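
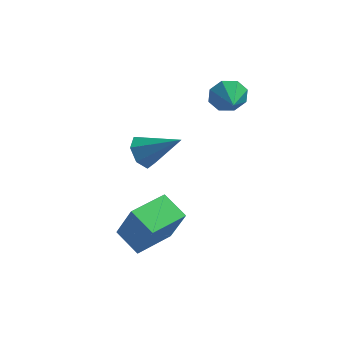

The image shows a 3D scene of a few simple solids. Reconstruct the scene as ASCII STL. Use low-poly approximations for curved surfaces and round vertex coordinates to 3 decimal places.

solid 
facet normal -0.347 0.894 -0.282
outer loop
vertex 0.604 4.072 2.67
vertex 0.276 3.71 1.926
vertex -0.035 3.849 2.748
endloop
endfacet
facet normal 0.201 -0.243 0.949
outer loop
vertex 0.604 4.072 2.67
vertex -0.035 3.849 2.748
vertex 0.704 2.61 2.274
endloop
endfacet
facet normal -0.348 0.894 -0.283
outer loop
vertex -0.035 3.849 2.748
vertex 0.276 3.71 1.926
vertex -0.491 3.544 2.345
endloop
endfacet
facet normal -0.352 -0.510 0.785
outer loop
vertex -0.035 3.849 2.748
vertex -0.491 3.544 2.345
vertex 0.704 2.61 2.274
endloop
endfacet
facet normal -0.348 0.894 -0.283
outer loop
vertex -0.491 3.544 2.345
vertex 0.276 3.71 1.926
vertex -0.498 3.336 1.696
endloop
endfacet
facet normal -0.586 -0.770 0.253
outer loop
vertex -0.491 3.544 2.345
vertex -0.498 3.336 1.696
vertex 0.704 2.61 2.274
endloop
endfacet
facet normal -0.348 0.894 -0.282
outer loop
vertex -0.498 3.336 1.696
vertex 0.276 3.71 1.926
vertex -0.051 3.348 1.182
endloop
endfacet
facet normal -0.363 -0.869 -0.336
outer loop
vertex -0.498 3.336 1.696
vertex -0.051 3.348 1.182
vertex 0.704 2.61 2.274
endloop
endfacet
facet normal -0.347 0.894 -0.283
outer loop
vertex -0.051 3.348 1.182
vertex 0.276 3.71 1.926
vertex 0.588 3.571 1.104
endloop
endfacet
facet normal 0.184 -0.750 -0.635
outer loop
vertex -0.051 3.348 1.182
vertex 0.588 3.571 1.104
vertex 0.704 2.61 2.274
endloop
endfacet
facet normal -0.347 0.894 -0.283
outer loop
vertex 0.588 3.571 1.104
vertex 0.276 3.71 1.926
vertex 1.044 3.876 1.508
endloop
endfacet
facet normal 0.739 -0.483 -0.470
outer loop
vertex 0.588 3.571 1.104
vertex 1.044 3.876 1.508
vertex 0.704 2.61 2.274
endloop
endfacet
facet normal -0.347 0.894 -0.283
outer loop
vertex 1.044 3.876 1.508
vertex 0.276 3.71 1.926
vertex 1.051 4.084 2.156
endloop
endfacet
facet normal 0.973 -0.224 0.061
outer loop
vertex 1.044 3.876 1.508
vertex 1.051 4.084 2.156
vertex 0.704 2.61 2.274
endloop
endfacet
facet normal -0.348 0.894 -0.282
outer loop
vertex 1.051 4.084 2.156
vertex 0.276 3.71 1.926
vertex 0.604 4.072 2.67
endloop
endfacet
facet normal 0.750 -0.125 0.649
outer loop
vertex 1.051 4.084 2.156
vertex 0.604 4.072 2.67
vertex 0.704 2.61 2.274
endloop
endfacet
facet normal -0.541 -0.836 0.089
outer loop
vertex -1.55 -2.955 -1.663
vertex -2.615 -2.21 -1.143
vertex -2.255 -2.692 -3.484
endloop
endfacet
facet normal 0.761 -0.532 -0.371
outer loop
vertex -1.205 -1.07 -3.657
vertex -1.55 -2.955 -1.663
vertex -2.255 -2.692 -3.484
endloop
endfacet
facet normal -0.541 -0.836 0.089
outer loop
vertex -2.255 -2.692 -3.484
vertex -2.615 -2.21 -1.143
vertex -3.32 -1.947 -2.964
endloop
endfacet
facet normal -0.358 0.133 -0.924
outer loop
vertex -3.32 -1.947 -2.964
vertex -1.205 -1.07 -3.657
vertex -2.255 -2.692 -3.484
endloop
endfacet
facet normal 0.358 -0.133 0.924
outer loop
vertex -1.55 -2.955 -1.663
vertex -1.565 -0.588 -1.316
vertex -2.615 -2.21 -1.143
endloop
endfacet
facet normal 0.761 -0.532 -0.371
outer loop
vertex -0.5 -1.333 -1.836
vertex -1.55 -2.955 -1.663
vertex -1.205 -1.07 -3.657
endloop
endfacet
facet normal 0.358 -0.133 0.924
outer loop
vertex -0.5 -1.333 -1.836
vertex -1.565 -0.588 -1.316
vertex -1.55 -2.955 -1.663
endloop
endfacet
facet normal -0.761 0.532 0.371
outer loop
vertex -2.615 -2.21 -1.143
vertex -1.565 -0.588 -1.316
vertex -3.32 -1.947 -2.964
endloop
endfacet
facet normal -0.358 0.133 -0.924
outer loop
vertex -2.27 -0.325 -3.137
vertex -1.205 -1.07 -3.657
vertex -3.32 -1.947 -2.964
endloop
endfacet
facet normal -0.761 0.532 0.371
outer loop
vertex -3.32 -1.947 -2.964
vertex -1.565 -0.588 -1.316
vertex -2.27 -0.325 -3.137
endloop
endfacet
facet normal 0.541 0.836 -0.089
outer loop
vertex -2.27 -0.325 -3.137
vertex -0.5 -1.333 -1.836
vertex -1.205 -1.07 -3.657
endloop
endfacet
facet normal 0.541 0.836 -0.089
outer loop
vertex -1.565 -0.588 -1.316
vertex -0.5 -1.333 -1.836
vertex -2.27 -0.325 -3.137
endloop
endfacet
facet normal -0.811 0.034 -0.585
outer loop
vertex -2.694 2.669 -2.345
vertex -3.215 2.595 -1.627
vertex -2.905 3.334 -2.014
endloop
endfacet
facet normal 0.772 0.462 -0.436
outer loop
vertex -2.694 2.669 -2.345
vertex -2.905 3.334 -2.014
vertex -1.505 2.525 -0.393
endloop
endfacet
facet normal -0.810 0.033 -0.585
outer loop
vertex -2.905 3.334 -2.014
vertex -3.215 2.595 -1.627
vertex -3.35 3.442 -1.392
endloop
endfacet
facet normal 0.389 0.913 0.120
outer loop
vertex -2.905 3.334 -2.014
vertex -3.35 3.442 -1.392
vertex -1.505 2.525 -0.393
endloop
endfacet
facet normal -0.810 0.033 -0.585
outer loop
vertex -3.35 3.442 -1.392
vertex -3.215 2.595 -1.627
vertex -3.693 2.913 -0.947
endloop
endfacet
facet normal -0.069 0.668 0.741
outer loop
vertex -3.35 3.442 -1.392
vertex -3.693 2.913 -0.947
vertex -1.505 2.525 -0.393
endloop
endfacet
facet normal -0.810 0.033 -0.585
outer loop
vertex -3.693 2.913 -0.947
vertex -3.215 2.595 -1.627
vertex -3.676 2.143 -1.014
endloop
endfacet
facet normal -0.259 -0.089 0.962
outer loop
vertex -3.693 2.913 -0.947
vertex -3.676 2.143 -1.014
vertex -1.505 2.525 -0.393
endloop
endfacet
facet normal -0.810 0.033 -0.585
outer loop
vertex -3.676 2.143 -1.014
vertex -3.215 2.595 -1.627
vertex -3.312 1.714 -1.543
endloop
endfacet
facet normal -0.037 -0.788 0.614
outer loop
vertex -3.676 2.143 -1.014
vertex -3.312 1.714 -1.543
vertex -1.505 2.525 -0.393
endloop
endfacet
facet normal -0.810 0.033 -0.585
outer loop
vertex -3.312 1.714 -1.543
vertex -3.215 2.595 -1.627
vertex -2.875 1.948 -2.135
endloop
endfacet
facet normal 0.430 -0.902 -0.039
outer loop
vertex -3.312 1.714 -1.543
vertex -2.875 1.948 -2.135
vertex -1.505 2.525 -0.393
endloop
endfacet
facet normal -0.811 0.033 -0.585
outer loop
vertex -2.875 1.948 -2.135
vertex -3.215 2.595 -1.627
vertex -2.694 2.669 -2.345
endloop
endfacet
facet normal 0.790 -0.346 -0.507
outer loop
vertex -2.875 1.948 -2.135
vertex -2.694 2.669 -2.345
vertex -1.505 2.525 -0.393
endloop
endfacet

endsolid


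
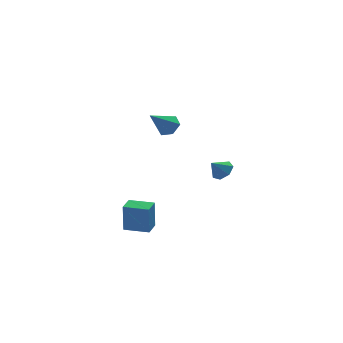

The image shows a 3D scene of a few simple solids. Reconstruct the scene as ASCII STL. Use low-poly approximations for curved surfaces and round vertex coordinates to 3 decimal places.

solid 
facet normal 0.681 0.122 -0.722
outer loop
vertex 4.515 2.459 -0.005
vertex 3.975 2.849 -0.448
vertex 4.489 3.146 0.087
endloop
endfacet
facet normal 0.251 -0.119 0.961
outer loop
vertex 4.515 2.459 -0.005
vertex 4.489 3.146 0.087
vertex 3.205 2.711 0.368
endloop
endfacet
facet normal 0.681 0.122 -0.722
outer loop
vertex 4.489 3.146 0.087
vertex 3.975 2.849 -0.448
vertex 4.077 3.61 -0.223
endloop
endfacet
facet normal -0.005 0.553 0.833
outer loop
vertex 4.489 3.146 0.087
vertex 4.077 3.61 -0.223
vertex 3.205 2.711 0.368
endloop
endfacet
facet normal 0.680 0.122 -0.722
outer loop
vertex 4.077 3.61 -0.223
vertex 3.975 2.849 -0.448
vertex 3.587 3.501 -0.703
endloop
endfacet
facet normal -0.533 0.761 0.371
outer loop
vertex 4.077 3.61 -0.223
vertex 3.587 3.501 -0.703
vertex 3.205 2.711 0.368
endloop
endfacet
facet normal 0.681 0.123 -0.722
outer loop
vertex 3.587 3.501 -0.703
vertex 3.975 2.849 -0.448
vertex 3.39 2.9 -0.991
endloop
endfacet
facet normal -0.935 0.345 -0.079
outer loop
vertex 3.587 3.501 -0.703
vertex 3.39 2.9 -0.991
vertex 3.205 2.711 0.368
endloop
endfacet
facet normal 0.681 0.122 -0.722
outer loop
vertex 3.39 2.9 -0.991
vertex 3.975 2.849 -0.448
vertex 3.633 2.262 -0.87
endloop
endfacet
facet normal -0.908 -0.379 -0.176
outer loop
vertex 3.39 2.9 -0.991
vertex 3.633 2.262 -0.87
vertex 3.205 2.711 0.368
endloop
endfacet
facet normal 0.682 0.122 -0.722
outer loop
vertex 3.633 2.262 -0.87
vertex 3.975 2.849 -0.448
vertex 4.133 2.065 -0.431
endloop
endfacet
facet normal -0.474 -0.867 0.151
outer loop
vertex 3.633 2.262 -0.87
vertex 4.133 2.065 -0.431
vertex 3.205 2.711 0.368
endloop
endfacet
facet normal 0.681 0.121 -0.723
outer loop
vertex 4.133 2.065 -0.431
vertex 3.975 2.849 -0.448
vertex 4.515 2.459 -0.005
endloop
endfacet
facet normal 0.043 -0.752 0.658
outer loop
vertex 4.133 2.065 -0.431
vertex 4.515 2.459 -0.005
vertex 3.205 2.711 0.368
endloop
endfacet
facet normal 0.674 0.322 -0.665
outer loop
vertex 1.587 3.667 3.383
vertex 1.04 4.222 3.098
vertex 1.554 4.425 3.717
endloop
endfacet
facet normal 0.466 -0.340 0.817
outer loop
vertex 1.587 3.667 3.383
vertex 1.554 4.425 3.717
vertex -0.3 3.578 4.422
endloop
endfacet
facet normal 0.673 0.324 -0.665
outer loop
vertex 1.554 4.425 3.717
vertex 1.04 4.222 3.098
vertex 1.006 4.98 3.433
endloop
endfacet
facet normal 0.086 0.520 0.850
outer loop
vertex 1.554 4.425 3.717
vertex 1.006 4.98 3.433
vertex -0.3 3.578 4.422
endloop
endfacet
facet normal 0.673 0.324 -0.665
outer loop
vertex 1.006 4.98 3.433
vertex 1.04 4.222 3.098
vertex 0.492 4.777 2.814
endloop
endfacet
facet normal -0.609 0.750 0.259
outer loop
vertex 1.006 4.98 3.433
vertex 0.492 4.777 2.814
vertex -0.3 3.578 4.422
endloop
endfacet
facet normal 0.673 0.324 -0.665
outer loop
vertex 0.492 4.777 2.814
vertex 1.04 4.222 3.098
vertex 0.526 4.018 2.479
endloop
endfacet
facet normal -0.923 0.120 -0.365
outer loop
vertex 0.492 4.777 2.814
vertex 0.526 4.018 2.479
vertex -0.3 3.578 4.422
endloop
endfacet
facet normal 0.673 0.323 -0.665
outer loop
vertex 0.526 4.018 2.479
vertex 1.04 4.222 3.098
vertex 1.074 3.463 2.764
endloop
endfacet
facet normal -0.542 -0.740 -0.398
outer loop
vertex 0.526 4.018 2.479
vertex 1.074 3.463 2.764
vertex -0.3 3.578 4.422
endloop
endfacet
facet normal 0.674 0.323 -0.665
outer loop
vertex 1.074 3.463 2.764
vertex 1.04 4.222 3.098
vertex 1.587 3.667 3.383
endloop
endfacet
facet normal 0.152 -0.969 0.193
outer loop
vertex 1.074 3.463 2.764
vertex 1.587 3.667 3.383
vertex -0.3 3.578 4.422
endloop
endfacet
facet normal -0.554 -0.832 0.008
outer loop
vertex -2.741 -4.591 1.18
vertex -3.981 -3.765 1.158
vertex -2.727 -4.617 -0.589
endloop
endfacet
facet normal 0.832 -0.555 0.015
outer loop
vertex -2.139 -3.735 -0.598
vertex -2.741 -4.591 1.18
vertex -2.727 -4.617 -0.589
endloop
endfacet
facet normal -0.554 -0.832 0.008
outer loop
vertex -2.727 -4.617 -0.589
vertex -3.981 -3.765 1.158
vertex -3.967 -3.791 -0.612
endloop
endfacet
facet normal 0.008 -0.016 -1.000
outer loop
vertex -3.967 -3.791 -0.612
vertex -2.139 -3.735 -0.598
vertex -2.727 -4.617 -0.589
endloop
endfacet
facet normal -0.008 0.015 1.000
outer loop
vertex -2.741 -4.591 1.18
vertex -3.393 -2.883 1.149
vertex -3.981 -3.765 1.158
endloop
endfacet
facet normal 0.832 -0.555 0.015
outer loop
vertex -2.153 -3.709 1.172
vertex -2.741 -4.591 1.18
vertex -2.139 -3.735 -0.598
endloop
endfacet
facet normal -0.009 0.015 1.000
outer loop
vertex -2.153 -3.709 1.172
vertex -3.393 -2.883 1.149
vertex -2.741 -4.591 1.18
endloop
endfacet
facet normal -0.832 0.555 -0.015
outer loop
vertex -3.981 -3.765 1.158
vertex -3.393 -2.883 1.149
vertex -3.967 -3.791 -0.612
endloop
endfacet
facet normal 0.008 -0.014 -1.000
outer loop
vertex -3.379 -2.909 -0.62
vertex -2.139 -3.735 -0.598
vertex -3.967 -3.791 -0.612
endloop
endfacet
facet normal -0.832 0.555 -0.015
outer loop
vertex -3.967 -3.791 -0.612
vertex -3.393 -2.883 1.149
vertex -3.379 -2.909 -0.62
endloop
endfacet
facet normal 0.554 0.832 -0.008
outer loop
vertex -3.379 -2.909 -0.62
vertex -2.153 -3.709 1.172
vertex -2.139 -3.735 -0.598
endloop
endfacet
facet normal 0.554 0.832 -0.008
outer loop
vertex -3.393 -2.883 1.149
vertex -2.153 -3.709 1.172
vertex -3.379 -2.909 -0.62
endloop
endfacet

endsolid


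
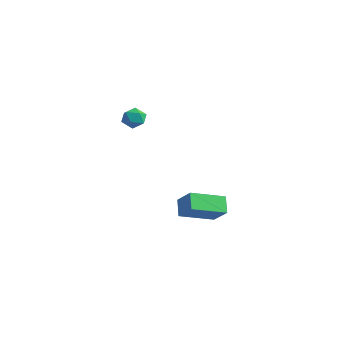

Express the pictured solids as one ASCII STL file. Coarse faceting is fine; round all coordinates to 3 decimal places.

solid 
facet normal -0.961 0.215 -0.174
outer loop
vertex -4.392 -2.767 3.029
vertex -4.544 -2.909 3.691
vertex -4.366 -2.264 3.507
endloop
endfacet
facet normal -0.533 0.597 -0.599
outer loop
vertex -4.392 -2.767 3.029
vertex -4.366 -2.264 3.507
vertex -3.871 -2.309 3.022
endloop
endfacet
facet normal -0.138 0.142 -0.980
outer loop
vertex -4.392 -2.767 3.029
vertex -3.871 -2.309 3.022
vertex -3.744 -2.981 2.907
endloop
endfacet
facet normal -0.321 -0.521 -0.791
outer loop
vertex -4.392 -2.767 3.029
vertex -3.744 -2.981 2.907
vertex -4.159 -3.352 3.32
endloop
endfacet
facet normal -0.829 -0.476 -0.293
outer loop
vertex -4.392 -2.767 3.029
vertex -4.159 -3.352 3.32
vertex -4.544 -2.909 3.691
endloop
endfacet
facet normal -0.093 0.978 -0.186
outer loop
vertex -3.871 -2.309 3.022
vertex -4.366 -2.264 3.507
vertex -3.701 -2.168 3.68
endloop
endfacet
facet normal -0.785 0.360 0.504
outer loop
vertex -4.366 -2.264 3.507
vertex -4.544 -2.909 3.691
vertex -4.116 -2.539 4.093
endloop
endfacet
facet normal -0.573 -0.758 0.311
outer loop
vertex -4.544 -2.909 3.691
vertex -4.159 -3.352 3.32
vertex -3.989 -3.211 3.978
endloop
endfacet
facet normal 0.249 -0.831 -0.497
outer loop
vertex -4.159 -3.352 3.32
vertex -3.744 -2.981 2.907
vertex -3.494 -3.256 3.493
endloop
endfacet
facet normal 0.546 0.241 -0.803
outer loop
vertex -3.744 -2.981 2.907
vertex -3.871 -2.309 3.022
vertex -3.316 -2.611 3.309
endloop
endfacet
facet normal 0.321 0.521 0.791
outer loop
vertex -3.468 -2.753 3.971
vertex -3.701 -2.168 3.68
vertex -4.116 -2.539 4.093
endloop
endfacet
facet normal 0.138 -0.142 0.980
outer loop
vertex -3.468 -2.753 3.971
vertex -4.116 -2.539 4.093
vertex -3.989 -3.211 3.978
endloop
endfacet
facet normal 0.533 -0.597 0.599
outer loop
vertex -3.468 -2.753 3.971
vertex -3.989 -3.211 3.978
vertex -3.494 -3.256 3.493
endloop
endfacet
facet normal 0.961 -0.215 0.174
outer loop
vertex -3.468 -2.753 3.971
vertex -3.494 -3.256 3.493
vertex -3.316 -2.611 3.309
endloop
endfacet
facet normal 0.829 0.476 0.293
outer loop
vertex -3.468 -2.753 3.971
vertex -3.316 -2.611 3.309
vertex -3.701 -2.168 3.68
endloop
endfacet
facet normal -0.249 0.831 0.497
outer loop
vertex -4.116 -2.539 4.093
vertex -3.701 -2.168 3.68
vertex -4.366 -2.264 3.507
endloop
endfacet
facet normal -0.546 -0.241 0.803
outer loop
vertex -3.989 -3.211 3.978
vertex -4.116 -2.539 4.093
vertex -4.544 -2.909 3.691
endloop
endfacet
facet normal 0.093 -0.978 0.186
outer loop
vertex -3.494 -3.256 3.493
vertex -3.989 -3.211 3.978
vertex -4.159 -3.352 3.32
endloop
endfacet
facet normal 0.785 -0.360 -0.504
outer loop
vertex -3.316 -2.611 3.309
vertex -3.494 -3.256 3.493
vertex -3.744 -2.981 2.907
endloop
endfacet
facet normal 0.573 0.758 -0.311
outer loop
vertex -3.701 -2.168 3.68
vertex -3.316 -2.611 3.309
vertex -3.871 -2.309 3.022
endloop
endfacet
facet normal -0.594 0.384 0.706
outer loop
vertex -2.831 -0.122 -1.964
vertex -2.332 1.752 -2.564
vertex -3.888 -0.125 -2.852
endloop
endfacet
facet normal -0.246 -0.923 0.296
outer loop
vertex -3.228 -0.552 -3.636
vertex -2.831 -0.122 -1.964
vertex -3.888 -0.125 -2.852
endloop
endfacet
facet normal -0.594 0.384 0.706
outer loop
vertex -3.888 -0.125 -2.852
vertex -2.332 1.752 -2.564
vertex -3.389 1.749 -3.452
endloop
endfacet
facet normal -0.766 -0.002 -0.643
outer loop
vertex -3.389 1.749 -3.452
vertex -3.228 -0.552 -3.636
vertex -3.888 -0.125 -2.852
endloop
endfacet
facet normal 0.766 0.002 0.643
outer loop
vertex -2.831 -0.122 -1.964
vertex -1.672 1.325 -3.348
vertex -2.332 1.752 -2.564
endloop
endfacet
facet normal -0.246 -0.923 0.296
outer loop
vertex -2.171 -0.549 -2.748
vertex -2.831 -0.122 -1.964
vertex -3.228 -0.552 -3.636
endloop
endfacet
facet normal 0.766 0.002 0.643
outer loop
vertex -2.171 -0.549 -2.748
vertex -1.672 1.325 -3.348
vertex -2.831 -0.122 -1.964
endloop
endfacet
facet normal 0.246 0.923 -0.296
outer loop
vertex -2.332 1.752 -2.564
vertex -1.672 1.325 -3.348
vertex -3.389 1.749 -3.452
endloop
endfacet
facet normal -0.766 -0.002 -0.643
outer loop
vertex -2.729 1.322 -4.236
vertex -3.228 -0.552 -3.636
vertex -3.389 1.749 -3.452
endloop
endfacet
facet normal 0.246 0.923 -0.296
outer loop
vertex -3.389 1.749 -3.452
vertex -1.672 1.325 -3.348
vertex -2.729 1.322 -4.236
endloop
endfacet
facet normal 0.594 -0.384 -0.706
outer loop
vertex -2.729 1.322 -4.236
vertex -2.171 -0.549 -2.748
vertex -3.228 -0.552 -3.636
endloop
endfacet
facet normal 0.594 -0.384 -0.706
outer loop
vertex -1.672 1.325 -3.348
vertex -2.171 -0.549 -2.748
vertex -2.729 1.322 -4.236
endloop
endfacet

endsolid


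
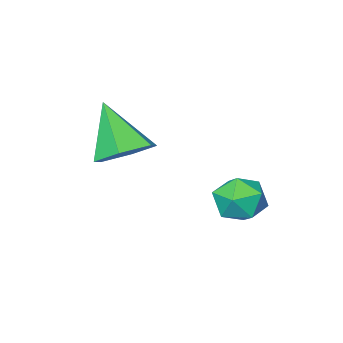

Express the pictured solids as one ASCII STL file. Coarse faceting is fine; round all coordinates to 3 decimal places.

solid 
facet normal 0.019 0.611 -0.791
outer loop
vertex -0.047 -1.341 0.701
vertex -0.7 -1.984 0.188
vertex -1.086 -1.207 0.779
endloop
endfacet
facet normal 0.126 0.470 0.873
outer loop
vertex -0.047 -1.341 0.701
vertex -1.086 -1.207 0.779
vertex -0.74 -3.256 1.832
endloop
endfacet
facet normal 0.019 0.611 -0.791
outer loop
vertex -1.086 -1.207 0.779
vertex -0.7 -1.984 0.188
vertex -1.738 -1.85 0.266
endloop
endfacet
facet normal -0.725 0.214 0.654
outer loop
vertex -1.086 -1.207 0.779
vertex -1.738 -1.85 0.266
vertex -0.74 -3.256 1.832
endloop
endfacet
facet normal 0.020 0.613 -0.790
outer loop
vertex -1.738 -1.85 0.266
vertex -0.7 -1.984 0.188
vertex -1.352 -2.626 -0.326
endloop
endfacet
facet normal -0.860 -0.502 0.097
outer loop
vertex -1.738 -1.85 0.266
vertex -1.352 -2.626 -0.326
vertex -0.74 -3.256 1.832
endloop
endfacet
facet normal 0.020 0.613 -0.790
outer loop
vertex -1.352 -2.626 -0.326
vertex -0.7 -1.984 0.188
vertex -0.314 -2.76 -0.404
endloop
endfacet
facet normal -0.142 -0.960 -0.240
outer loop
vertex -1.352 -2.626 -0.326
vertex -0.314 -2.76 -0.404
vertex -0.74 -3.256 1.832
endloop
endfacet
facet normal 0.019 0.612 -0.790
outer loop
vertex -0.314 -2.76 -0.404
vertex -0.7 -1.984 0.188
vertex 0.339 -2.117 0.11
endloop
endfacet
facet normal 0.710 -0.704 -0.021
outer loop
vertex -0.314 -2.76 -0.404
vertex 0.339 -2.117 0.11
vertex -0.74 -3.256 1.832
endloop
endfacet
facet normal 0.019 0.612 -0.791
outer loop
vertex 0.339 -2.117 0.11
vertex -0.7 -1.984 0.188
vertex -0.047 -1.341 0.701
endloop
endfacet
facet normal 0.844 0.011 0.536
outer loop
vertex 0.339 -2.117 0.11
vertex -0.047 -1.341 0.701
vertex -0.74 -3.256 1.832
endloop
endfacet
facet normal -0.373 0.925 -0.072
outer loop
vertex -3.757 0.263 -2.551
vertex -4.654 -0.096 -2.512
vertex -4.197 0.152 -1.697
endloop
endfacet
facet normal 0.261 0.931 0.255
outer loop
vertex -3.757 0.263 -2.551
vertex -4.197 0.152 -1.697
vertex -3.264 -0.083 -1.794
endloop
endfacet
facet normal 0.741 0.645 -0.188
outer loop
vertex -3.757 0.263 -2.551
vertex -3.264 -0.083 -1.794
vertex -3.144 -0.476 -2.669
endloop
endfacet
facet normal 0.403 0.461 -0.791
outer loop
vertex -3.757 0.263 -2.551
vertex -3.144 -0.476 -2.669
vertex -4.004 -0.485 -3.113
endloop
endfacet
facet normal -0.285 0.634 -0.719
outer loop
vertex -3.757 0.263 -2.551
vertex -4.004 -0.485 -3.113
vertex -4.654 -0.096 -2.512
endloop
endfacet
facet normal 0.216 0.513 0.831
outer loop
vertex -3.264 -0.083 -1.794
vertex -4.197 0.152 -1.697
vertex -3.856 -0.655 -1.287
endloop
endfacet
facet normal -0.810 0.503 0.301
outer loop
vertex -4.197 0.152 -1.697
vertex -4.654 -0.096 -2.512
vertex -4.716 -0.664 -1.731
endloop
endfacet
facet normal -0.668 0.032 -0.743
outer loop
vertex -4.654 -0.096 -2.512
vertex -4.004 -0.485 -3.113
vertex -4.596 -1.057 -2.606
endloop
endfacet
facet normal 0.446 -0.248 -0.860
outer loop
vertex -4.004 -0.485 -3.113
vertex -3.144 -0.476 -2.669
vertex -3.663 -1.292 -2.703
endloop
endfacet
facet normal 0.992 0.049 0.114
outer loop
vertex -3.144 -0.476 -2.669
vertex -3.264 -0.083 -1.794
vertex -3.206 -1.044 -1.888
endloop
endfacet
facet normal -0.403 -0.461 0.791
outer loop
vertex -4.103 -1.403 -1.849
vertex -3.856 -0.655 -1.287
vertex -4.716 -0.664 -1.731
endloop
endfacet
facet normal -0.741 -0.645 0.188
outer loop
vertex -4.103 -1.403 -1.849
vertex -4.716 -0.664 -1.731
vertex -4.596 -1.057 -2.606
endloop
endfacet
facet normal -0.261 -0.931 -0.255
outer loop
vertex -4.103 -1.403 -1.849
vertex -4.596 -1.057 -2.606
vertex -3.663 -1.292 -2.703
endloop
endfacet
facet normal 0.373 -0.925 0.072
outer loop
vertex -4.103 -1.403 -1.849
vertex -3.663 -1.292 -2.703
vertex -3.206 -1.044 -1.888
endloop
endfacet
facet normal 0.285 -0.634 0.719
outer loop
vertex -4.103 -1.403 -1.849
vertex -3.206 -1.044 -1.888
vertex -3.856 -0.655 -1.287
endloop
endfacet
facet normal -0.446 0.248 0.860
outer loop
vertex -4.716 -0.664 -1.731
vertex -3.856 -0.655 -1.287
vertex -4.197 0.152 -1.697
endloop
endfacet
facet normal -0.992 -0.049 -0.114
outer loop
vertex -4.596 -1.057 -2.606
vertex -4.716 -0.664 -1.731
vertex -4.654 -0.096 -2.512
endloop
endfacet
facet normal -0.216 -0.513 -0.831
outer loop
vertex -3.663 -1.292 -2.703
vertex -4.596 -1.057 -2.606
vertex -4.004 -0.485 -3.113
endloop
endfacet
facet normal 0.810 -0.503 -0.301
outer loop
vertex -3.206 -1.044 -1.888
vertex -3.663 -1.292 -2.703
vertex -3.144 -0.476 -2.669
endloop
endfacet
facet normal 0.668 -0.032 0.743
outer loop
vertex -3.856 -0.655 -1.287
vertex -3.206 -1.044 -1.888
vertex -3.264 -0.083 -1.794
endloop
endfacet

endsolid


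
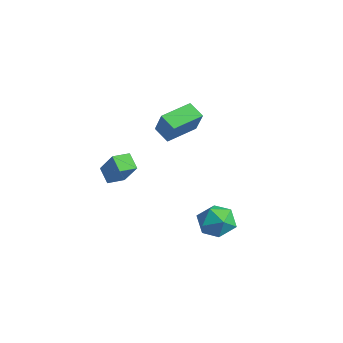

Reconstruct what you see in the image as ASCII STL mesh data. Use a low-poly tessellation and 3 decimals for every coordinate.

solid 
facet normal -0.618 -0.077 -0.782
outer loop
vertex -5.001 -0.854 -2.772
vertex -5.027 0.202 -2.856
vertex -4.121 -0.888 -3.464
endloop
endfacet
facet normal 0.024 -0.997 0.079
outer loop
vertex -2.953 -0.742 -1.984
vertex -5.001 -0.854 -2.772
vertex -4.121 -0.888 -3.464
endloop
endfacet
facet normal -0.617 -0.076 -0.783
outer loop
vertex -4.121 -0.888 -3.464
vertex -5.027 0.202 -2.856
vertex -4.146 0.169 -3.547
endloop
endfacet
facet normal 0.786 -0.030 -0.617
outer loop
vertex -4.146 0.169 -3.547
vertex -2.953 -0.742 -1.984
vertex -4.121 -0.888 -3.464
endloop
endfacet
facet normal -0.786 0.030 0.617
outer loop
vertex -5.001 -0.854 -2.772
vertex -3.859 0.348 -1.376
vertex -5.027 0.202 -2.856
endloop
endfacet
facet normal 0.024 -0.997 0.079
outer loop
vertex -3.834 -0.709 -1.293
vertex -5.001 -0.854 -2.772
vertex -2.953 -0.742 -1.984
endloop
endfacet
facet normal -0.786 0.030 0.617
outer loop
vertex -3.834 -0.709 -1.293
vertex -3.859 0.348 -1.376
vertex -5.001 -0.854 -2.772
endloop
endfacet
facet normal -0.025 0.997 -0.079
outer loop
vertex -5.027 0.202 -2.856
vertex -3.859 0.348 -1.376
vertex -4.146 0.169 -3.547
endloop
endfacet
facet normal 0.786 -0.030 -0.617
outer loop
vertex -2.979 0.314 -2.068
vertex -2.953 -0.742 -1.984
vertex -4.146 0.169 -3.547
endloop
endfacet
facet normal -0.024 0.997 -0.079
outer loop
vertex -4.146 0.169 -3.547
vertex -3.859 0.348 -1.376
vertex -2.979 0.314 -2.068
endloop
endfacet
facet normal 0.617 0.077 0.783
outer loop
vertex -2.979 0.314 -2.068
vertex -3.834 -0.709 -1.293
vertex -2.953 -0.742 -1.984
endloop
endfacet
facet normal 0.618 0.076 0.782
outer loop
vertex -3.859 0.348 -1.376
vertex -3.834 -0.709 -1.293
vertex -2.979 0.314 -2.068
endloop
endfacet
facet normal -0.532 0.077 -0.843
outer loop
vertex -3.101 1.477 0.565
vertex -3.351 3.372 0.896
vertex -2.164 1.7 -0.006
endloop
endfacet
facet normal 0.129 -0.977 -0.170
outer loop
vertex -1.249 1.568 1.444
vertex -3.101 1.477 0.565
vertex -2.164 1.7 -0.006
endloop
endfacet
facet normal -0.532 0.077 -0.843
outer loop
vertex -2.164 1.7 -0.006
vertex -3.351 3.372 0.896
vertex -2.414 3.596 0.325
endloop
endfacet
facet normal 0.837 0.199 -0.510
outer loop
vertex -2.414 3.596 0.325
vertex -1.249 1.568 1.444
vertex -2.164 1.7 -0.006
endloop
endfacet
facet normal -0.837 -0.199 0.510
outer loop
vertex -3.101 1.477 0.565
vertex -2.436 3.24 2.346
vertex -3.351 3.372 0.896
endloop
endfacet
facet normal 0.129 -0.977 -0.171
outer loop
vertex -2.186 1.344 2.015
vertex -3.101 1.477 0.565
vertex -1.249 1.568 1.444
endloop
endfacet
facet normal -0.837 -0.199 0.510
outer loop
vertex -2.186 1.344 2.015
vertex -2.436 3.24 2.346
vertex -3.101 1.477 0.565
endloop
endfacet
facet normal -0.130 0.977 0.171
outer loop
vertex -3.351 3.372 0.896
vertex -2.436 3.24 2.346
vertex -2.414 3.596 0.325
endloop
endfacet
facet normal 0.837 0.199 -0.510
outer loop
vertex -1.499 3.463 1.775
vertex -1.249 1.568 1.444
vertex -2.414 3.596 0.325
endloop
endfacet
facet normal -0.128 0.977 0.171
outer loop
vertex -2.414 3.596 0.325
vertex -2.436 3.24 2.346
vertex -1.499 3.463 1.775
endloop
endfacet
facet normal 0.532 -0.077 0.843
outer loop
vertex -1.499 3.463 1.775
vertex -2.186 1.344 2.015
vertex -1.249 1.568 1.444
endloop
endfacet
facet normal 0.532 -0.077 0.843
outer loop
vertex -2.436 3.24 2.346
vertex -2.186 1.344 2.015
vertex -1.499 3.463 1.775
endloop
endfacet
facet normal -0.804 0.594 -0.009
outer loop
vertex 2.439 2.804 -3.645
vertex 1.794 1.926 -4.0
vertex 1.927 2.123 -2.879
endloop
endfacet
facet normal -0.339 0.804 0.488
outer loop
vertex 2.439 2.804 -3.645
vertex 1.927 2.123 -2.879
vertex 3.004 2.472 -2.706
endloop
endfacet
facet normal 0.281 0.945 0.165
outer loop
vertex 2.439 2.804 -3.645
vertex 3.004 2.472 -2.706
vertex 3.538 2.49 -3.719
endloop
endfacet
facet normal 0.199 0.823 -0.532
outer loop
vertex 2.439 2.804 -3.645
vertex 3.538 2.49 -3.719
vertex 2.79 2.153 -4.52
endloop
endfacet
facet normal -0.472 0.606 -0.640
outer loop
vertex 2.439 2.804 -3.645
vertex 2.79 2.153 -4.52
vertex 1.794 1.926 -4.0
endloop
endfacet
facet normal -0.234 0.259 0.937
outer loop
vertex 3.004 2.472 -2.706
vertex 1.927 2.123 -2.879
vertex 2.71 1.387 -2.48
endloop
endfacet
facet normal -0.988 -0.082 0.132
outer loop
vertex 1.927 2.123 -2.879
vertex 1.794 1.926 -4.0
vertex 1.962 1.05 -3.281
endloop
endfacet
facet normal -0.450 -0.063 -0.891
outer loop
vertex 1.794 1.926 -4.0
vertex 2.79 2.153 -4.52
vertex 2.496 1.068 -4.294
endloop
endfacet
facet normal 0.636 0.289 -0.716
outer loop
vertex 2.79 2.153 -4.52
vertex 3.538 2.49 -3.719
vertex 3.573 1.417 -4.121
endloop
endfacet
facet normal 0.769 0.487 0.414
outer loop
vertex 3.538 2.49 -3.719
vertex 3.004 2.472 -2.706
vertex 3.706 1.614 -3.0
endloop
endfacet
facet normal -0.199 -0.823 0.532
outer loop
vertex 3.061 0.736 -3.355
vertex 2.71 1.387 -2.48
vertex 1.962 1.05 -3.281
endloop
endfacet
facet normal -0.281 -0.945 -0.165
outer loop
vertex 3.061 0.736 -3.355
vertex 1.962 1.05 -3.281
vertex 2.496 1.068 -4.294
endloop
endfacet
facet normal 0.339 -0.804 -0.488
outer loop
vertex 3.061 0.736 -3.355
vertex 2.496 1.068 -4.294
vertex 3.573 1.417 -4.121
endloop
endfacet
facet normal 0.804 -0.594 0.009
outer loop
vertex 3.061 0.736 -3.355
vertex 3.573 1.417 -4.121
vertex 3.706 1.614 -3.0
endloop
endfacet
facet normal 0.472 -0.606 0.640
outer loop
vertex 3.061 0.736 -3.355
vertex 3.706 1.614 -3.0
vertex 2.71 1.387 -2.48
endloop
endfacet
facet normal -0.636 -0.289 0.716
outer loop
vertex 1.962 1.05 -3.281
vertex 2.71 1.387 -2.48
vertex 1.927 2.123 -2.879
endloop
endfacet
facet normal -0.769 -0.487 -0.414
outer loop
vertex 2.496 1.068 -4.294
vertex 1.962 1.05 -3.281
vertex 1.794 1.926 -4.0
endloop
endfacet
facet normal 0.234 -0.259 -0.937
outer loop
vertex 3.573 1.417 -4.121
vertex 2.496 1.068 -4.294
vertex 2.79 2.153 -4.52
endloop
endfacet
facet normal 0.988 0.082 -0.132
outer loop
vertex 3.706 1.614 -3.0
vertex 3.573 1.417 -4.121
vertex 3.538 2.49 -3.719
endloop
endfacet
facet normal 0.450 0.063 0.891
outer loop
vertex 2.71 1.387 -2.48
vertex 3.706 1.614 -3.0
vertex 3.004 2.472 -2.706
endloop
endfacet

endsolid


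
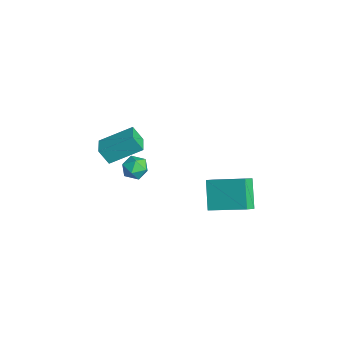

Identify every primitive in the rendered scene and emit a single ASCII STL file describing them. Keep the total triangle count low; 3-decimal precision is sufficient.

solid 
facet normal -0.584 -0.734 -0.348
outer loop
vertex 2.772 2.707 -2.259
vertex 2.376 3.293 -2.831
vertex 4.006 2.319 -3.511
endloop
endfacet
facet normal 0.435 -0.644 0.629
outer loop
vertex 5.284 3.927 -2.749
vertex 2.772 2.707 -2.259
vertex 4.006 2.319 -3.511
endloop
endfacet
facet normal -0.584 -0.734 -0.348
outer loop
vertex 4.006 2.319 -3.511
vertex 2.376 3.293 -2.831
vertex 3.61 2.905 -4.083
endloop
endfacet
facet normal 0.686 -0.215 -0.695
outer loop
vertex 3.61 2.905 -4.083
vertex 5.284 3.927 -2.749
vertex 4.006 2.319 -3.511
endloop
endfacet
facet normal -0.686 0.215 0.695
outer loop
vertex 2.772 2.707 -2.259
vertex 3.654 4.901 -2.069
vertex 2.376 3.293 -2.831
endloop
endfacet
facet normal 0.435 -0.644 0.629
outer loop
vertex 4.05 4.315 -1.497
vertex 2.772 2.707 -2.259
vertex 5.284 3.927 -2.749
endloop
endfacet
facet normal -0.686 0.215 0.695
outer loop
vertex 4.05 4.315 -1.497
vertex 3.654 4.901 -2.069
vertex 2.772 2.707 -2.259
endloop
endfacet
facet normal -0.435 0.644 -0.629
outer loop
vertex 2.376 3.293 -2.831
vertex 3.654 4.901 -2.069
vertex 3.61 2.905 -4.083
endloop
endfacet
facet normal 0.686 -0.215 -0.695
outer loop
vertex 4.888 4.513 -3.321
vertex 5.284 3.927 -2.749
vertex 3.61 2.905 -4.083
endloop
endfacet
facet normal -0.435 0.644 -0.629
outer loop
vertex 3.61 2.905 -4.083
vertex 3.654 4.901 -2.069
vertex 4.888 4.513 -3.321
endloop
endfacet
facet normal 0.584 0.734 0.348
outer loop
vertex 4.888 4.513 -3.321
vertex 4.05 4.315 -1.497
vertex 5.284 3.927 -2.749
endloop
endfacet
facet normal 0.584 0.734 0.348
outer loop
vertex 3.654 4.901 -2.069
vertex 4.05 4.315 -1.497
vertex 4.888 4.513 -3.321
endloop
endfacet
facet normal -0.927 0.339 -0.159
outer loop
vertex -3.411 -0.978 -3.385
vertex -2.939 0.794 -2.36
vertex -3.079 -0.515 -4.337
endloop
endfacet
facet normal -0.225 -0.843 -0.488
outer loop
vertex -2.041 -0.894 -4.16
vertex -3.411 -0.978 -3.385
vertex -3.079 -0.515 -4.337
endloop
endfacet
facet normal -0.928 0.338 -0.158
outer loop
vertex -3.079 -0.515 -4.337
vertex -2.939 0.794 -2.36
vertex -2.608 1.257 -3.313
endloop
endfacet
facet normal 0.299 0.417 -0.859
outer loop
vertex -2.608 1.257 -3.313
vertex -2.041 -0.894 -4.16
vertex -3.079 -0.515 -4.337
endloop
endfacet
facet normal -0.299 -0.417 0.858
outer loop
vertex -3.411 -0.978 -3.385
vertex -1.901 0.415 -2.183
vertex -2.939 0.794 -2.36
endloop
endfacet
facet normal -0.224 -0.844 -0.488
outer loop
vertex -2.372 -1.357 -3.207
vertex -3.411 -0.978 -3.385
vertex -2.041 -0.894 -4.16
endloop
endfacet
facet normal -0.299 -0.417 0.858
outer loop
vertex -2.372 -1.357 -3.207
vertex -1.901 0.415 -2.183
vertex -3.411 -0.978 -3.385
endloop
endfacet
facet normal 0.225 0.843 0.488
outer loop
vertex -2.939 0.794 -2.36
vertex -1.901 0.415 -2.183
vertex -2.608 1.257 -3.313
endloop
endfacet
facet normal 0.299 0.417 -0.858
outer loop
vertex -1.569 0.878 -3.135
vertex -2.041 -0.894 -4.16
vertex -2.608 1.257 -3.313
endloop
endfacet
facet normal 0.224 0.843 0.488
outer loop
vertex -2.608 1.257 -3.313
vertex -1.901 0.415 -2.183
vertex -1.569 0.878 -3.135
endloop
endfacet
facet normal 0.928 -0.338 0.158
outer loop
vertex -1.569 0.878 -3.135
vertex -2.372 -1.357 -3.207
vertex -2.041 -0.894 -4.16
endloop
endfacet
facet normal 0.928 -0.338 0.159
outer loop
vertex -1.901 0.415 -2.183
vertex -2.372 -1.357 -3.207
vertex -1.569 0.878 -3.135
endloop
endfacet
facet normal -0.335 0.365 0.868
outer loop
vertex 1.046 0.063 -1.141
vertex 0.589 -0.561 -1.055
vertex 1.314 -0.568 -0.772
endloop
endfacet
facet normal 0.334 0.577 0.745
outer loop
vertex 1.046 0.063 -1.141
vertex 1.314 -0.568 -0.772
vertex 1.771 -0.186 -1.273
endloop
endfacet
facet normal 0.342 0.931 0.124
outer loop
vertex 1.046 0.063 -1.141
vertex 1.771 -0.186 -1.273
vertex 1.328 0.056 -1.866
endloop
endfacet
facet normal -0.323 0.937 -0.135
outer loop
vertex 1.046 0.063 -1.141
vertex 1.328 0.056 -1.866
vertex 0.598 -0.176 -1.731
endloop
endfacet
facet normal -0.741 0.588 0.325
outer loop
vertex 1.046 0.063 -1.141
vertex 0.598 -0.176 -1.731
vertex 0.589 -0.561 -1.055
endloop
endfacet
facet normal 0.741 -0.005 0.672
outer loop
vertex 1.771 -0.186 -1.273
vertex 1.314 -0.568 -0.772
vertex 1.762 -0.964 -1.269
endloop
endfacet
facet normal -0.344 -0.348 0.872
outer loop
vertex 1.314 -0.568 -0.772
vertex 0.589 -0.561 -1.055
vertex 1.032 -1.196 -1.134
endloop
endfacet
facet normal -1.000 0.012 -0.007
outer loop
vertex 0.589 -0.561 -1.055
vertex 0.598 -0.176 -1.731
vertex 0.589 -0.954 -1.727
endloop
endfacet
facet normal -0.322 0.577 -0.750
outer loop
vertex 0.598 -0.176 -1.731
vertex 1.328 0.056 -1.866
vertex 1.046 -0.572 -2.228
endloop
endfacet
facet normal 0.754 0.567 -0.332
outer loop
vertex 1.328 0.056 -1.866
vertex 1.771 -0.186 -1.273
vertex 1.771 -0.579 -1.945
endloop
endfacet
facet normal 0.323 -0.937 0.135
outer loop
vertex 1.314 -1.203 -1.859
vertex 1.762 -0.964 -1.269
vertex 1.032 -1.196 -1.134
endloop
endfacet
facet normal -0.342 -0.931 -0.124
outer loop
vertex 1.314 -1.203 -1.859
vertex 1.032 -1.196 -1.134
vertex 0.589 -0.954 -1.727
endloop
endfacet
facet normal -0.334 -0.577 -0.745
outer loop
vertex 1.314 -1.203 -1.859
vertex 0.589 -0.954 -1.727
vertex 1.046 -0.572 -2.228
endloop
endfacet
facet normal 0.335 -0.365 -0.868
outer loop
vertex 1.314 -1.203 -1.859
vertex 1.046 -0.572 -2.228
vertex 1.771 -0.579 -1.945
endloop
endfacet
facet normal 0.741 -0.588 -0.325
outer loop
vertex 1.314 -1.203 -1.859
vertex 1.771 -0.579 -1.945
vertex 1.762 -0.964 -1.269
endloop
endfacet
facet normal 0.322 -0.577 0.750
outer loop
vertex 1.032 -1.196 -1.134
vertex 1.762 -0.964 -1.269
vertex 1.314 -0.568 -0.772
endloop
endfacet
facet normal -0.754 -0.567 0.332
outer loop
vertex 0.589 -0.954 -1.727
vertex 1.032 -1.196 -1.134
vertex 0.589 -0.561 -1.055
endloop
endfacet
facet normal -0.741 0.005 -0.672
outer loop
vertex 1.046 -0.572 -2.228
vertex 0.589 -0.954 -1.727
vertex 0.598 -0.176 -1.731
endloop
endfacet
facet normal 0.344 0.348 -0.872
outer loop
vertex 1.771 -0.579 -1.945
vertex 1.046 -0.572 -2.228
vertex 1.328 0.056 -1.866
endloop
endfacet
facet normal 1.000 -0.012 0.007
outer loop
vertex 1.762 -0.964 -1.269
vertex 1.771 -0.579 -1.945
vertex 1.771 -0.186 -1.273
endloop
endfacet

endsolid


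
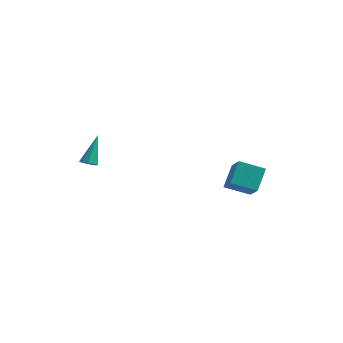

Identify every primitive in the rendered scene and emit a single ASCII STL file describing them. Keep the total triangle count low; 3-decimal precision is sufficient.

solid 
facet normal 0.032 -0.574 -0.818
outer loop
vertex -3.193 -2.363 0.541
vertex -3.41 -1.989 0.27
vertex -2.93 -2.122 0.382
endloop
endfacet
facet normal 0.711 -0.391 0.584
outer loop
vertex -3.193 -2.363 0.541
vertex -2.93 -2.122 0.382
vertex -3.47 -0.851 1.89
endloop
endfacet
facet normal 0.031 -0.575 -0.818
outer loop
vertex -2.93 -2.122 0.382
vertex -3.41 -1.989 0.27
vertex -2.948 -1.803 0.157
endloop
endfacet
facet normal 0.964 0.187 0.188
outer loop
vertex -2.93 -2.122 0.382
vertex -2.948 -1.803 0.157
vertex -3.47 -0.851 1.89
endloop
endfacet
facet normal 0.031 -0.575 -0.818
outer loop
vertex -2.948 -1.803 0.157
vertex -3.41 -1.989 0.27
vertex -3.237 -1.594 -0.001
endloop
endfacet
facet normal 0.646 0.735 -0.209
outer loop
vertex -2.948 -1.803 0.157
vertex -3.237 -1.594 -0.001
vertex -3.47 -0.851 1.89
endloop
endfacet
facet normal 0.029 -0.574 -0.818
outer loop
vertex -3.237 -1.594 -0.001
vertex -3.41 -1.989 0.27
vertex -3.626 -1.615 -0.0
endloop
endfacet
facet normal -0.051 0.927 -0.371
outer loop
vertex -3.237 -1.594 -0.001
vertex -3.626 -1.615 -0.0
vertex -3.47 -0.851 1.89
endloop
endfacet
facet normal 0.031 -0.573 -0.819
outer loop
vertex -3.626 -1.615 -0.0
vertex -3.41 -1.989 0.27
vertex -3.889 -1.856 0.159
endloop
endfacet
facet normal -0.726 0.656 -0.205
outer loop
vertex -3.626 -1.615 -0.0
vertex -3.889 -1.856 0.159
vertex -3.47 -0.851 1.89
endloop
endfacet
facet normal 0.030 -0.575 -0.818
outer loop
vertex -3.889 -1.856 0.159
vertex -3.41 -1.989 0.27
vertex -3.871 -2.175 0.384
endloop
endfacet
facet normal -0.978 0.079 0.191
outer loop
vertex -3.889 -1.856 0.159
vertex -3.871 -2.175 0.384
vertex -3.47 -0.851 1.89
endloop
endfacet
facet normal 0.030 -0.575 -0.818
outer loop
vertex -3.871 -2.175 0.384
vertex -3.41 -1.989 0.27
vertex -3.582 -2.385 0.542
endloop
endfacet
facet normal -0.661 -0.468 0.587
outer loop
vertex -3.871 -2.175 0.384
vertex -3.582 -2.385 0.542
vertex -3.47 -0.851 1.89
endloop
endfacet
facet normal 0.030 -0.575 -0.818
outer loop
vertex -3.582 -2.385 0.542
vertex -3.41 -1.989 0.27
vertex -3.193 -2.363 0.541
endloop
endfacet
facet normal 0.039 -0.661 0.749
outer loop
vertex -3.582 -2.385 0.542
vertex -3.193 -2.363 0.541
vertex -3.47 -0.851 1.89
endloop
endfacet
facet normal -0.538 0.593 -0.599
outer loop
vertex 2.839 2.585 -0.455
vertex 4.136 3.213 -0.999
vertex 2.893 1.488 -1.591
endloop
endfacet
facet normal -0.842 -0.407 0.353
outer loop
vertex 3.764 0.527 -0.621
vertex 2.839 2.585 -0.455
vertex 2.893 1.488 -1.591
endloop
endfacet
facet normal -0.538 0.593 -0.599
outer loop
vertex 2.893 1.488 -1.591
vertex 4.136 3.213 -0.999
vertex 4.19 2.115 -2.135
endloop
endfacet
facet normal 0.034 -0.694 -0.719
outer loop
vertex 4.19 2.115 -2.135
vertex 3.764 0.527 -0.621
vertex 2.893 1.488 -1.591
endloop
endfacet
facet normal -0.035 0.694 0.719
outer loop
vertex 2.839 2.585 -0.455
vertex 5.007 2.252 -0.029
vertex 4.136 3.213 -0.999
endloop
endfacet
facet normal -0.842 -0.407 0.353
outer loop
vertex 3.71 1.625 0.515
vertex 2.839 2.585 -0.455
vertex 3.764 0.527 -0.621
endloop
endfacet
facet normal -0.034 0.695 0.718
outer loop
vertex 3.71 1.625 0.515
vertex 5.007 2.252 -0.029
vertex 2.839 2.585 -0.455
endloop
endfacet
facet normal 0.842 0.407 -0.353
outer loop
vertex 4.136 3.213 -0.999
vertex 5.007 2.252 -0.029
vertex 4.19 2.115 -2.135
endloop
endfacet
facet normal 0.035 -0.695 -0.719
outer loop
vertex 5.061 1.155 -1.165
vertex 3.764 0.527 -0.621
vertex 4.19 2.115 -2.135
endloop
endfacet
facet normal 0.842 0.407 -0.353
outer loop
vertex 4.19 2.115 -2.135
vertex 5.007 2.252 -0.029
vertex 5.061 1.155 -1.165
endloop
endfacet
facet normal 0.538 -0.593 0.599
outer loop
vertex 5.061 1.155 -1.165
vertex 3.71 1.625 0.515
vertex 3.764 0.527 -0.621
endloop
endfacet
facet normal 0.538 -0.593 0.599
outer loop
vertex 5.007 2.252 -0.029
vertex 3.71 1.625 0.515
vertex 5.061 1.155 -1.165
endloop
endfacet

endsolid


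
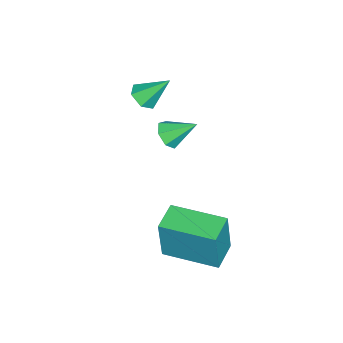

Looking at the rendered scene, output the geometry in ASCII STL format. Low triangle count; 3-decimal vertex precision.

solid 
facet normal -0.993 0.019 0.117
outer loop
vertex 1.674 -0.249 -0.106
vertex 1.723 1.929 -0.039
vertex 1.455 -0.187 -1.982
endloop
endfacet
facet normal -0.022 -0.999 -0.030
outer loop
vertex 2.637 -0.209 -2.121
vertex 1.674 -0.249 -0.106
vertex 1.455 -0.187 -1.982
endloop
endfacet
facet normal -0.993 0.019 0.117
outer loop
vertex 1.455 -0.187 -1.982
vertex 1.723 1.929 -0.039
vertex 1.504 1.992 -1.915
endloop
endfacet
facet normal -0.116 0.033 -0.993
outer loop
vertex 1.504 1.992 -1.915
vertex 2.637 -0.209 -2.121
vertex 1.455 -0.187 -1.982
endloop
endfacet
facet normal 0.116 -0.033 0.993
outer loop
vertex 1.674 -0.249 -0.106
vertex 2.905 1.907 -0.178
vertex 1.723 1.929 -0.039
endloop
endfacet
facet normal -0.023 -0.999 -0.031
outer loop
vertex 2.856 -0.272 -0.245
vertex 1.674 -0.249 -0.106
vertex 2.637 -0.209 -2.121
endloop
endfacet
facet normal 0.116 -0.033 0.993
outer loop
vertex 2.856 -0.272 -0.245
vertex 2.905 1.907 -0.178
vertex 1.674 -0.249 -0.106
endloop
endfacet
facet normal 0.022 0.999 0.031
outer loop
vertex 1.723 1.929 -0.039
vertex 2.905 1.907 -0.178
vertex 1.504 1.992 -1.915
endloop
endfacet
facet normal -0.116 0.033 -0.993
outer loop
vertex 2.686 1.969 -2.054
vertex 2.637 -0.209 -2.121
vertex 1.504 1.992 -1.915
endloop
endfacet
facet normal 0.023 0.999 0.030
outer loop
vertex 1.504 1.992 -1.915
vertex 2.905 1.907 -0.178
vertex 2.686 1.969 -2.054
endloop
endfacet
facet normal 0.993 -0.019 -0.117
outer loop
vertex 2.686 1.969 -2.054
vertex 2.856 -0.272 -0.245
vertex 2.637 -0.209 -2.121
endloop
endfacet
facet normal 0.993 -0.019 -0.117
outer loop
vertex 2.905 1.907 -0.178
vertex 2.856 -0.272 -0.245
vertex 2.686 1.969 -2.054
endloop
endfacet
facet normal 0.176 -0.661 -0.729
outer loop
vertex -1.971 -2.846 1.584
vertex -2.6 -3.01 1.581
vertex -2.387 -2.53 1.197
endloop
endfacet
facet normal 0.637 0.769 -0.057
outer loop
vertex -1.971 -2.846 1.584
vertex -2.387 -2.53 1.197
vertex -2.86 -2.03 2.659
endloop
endfacet
facet normal 0.176 -0.661 -0.729
outer loop
vertex -2.387 -2.53 1.197
vertex -2.6 -3.01 1.581
vertex -3.016 -2.694 1.194
endloop
endfacet
facet normal -0.232 0.895 -0.381
outer loop
vertex -2.387 -2.53 1.197
vertex -3.016 -2.694 1.194
vertex -2.86 -2.03 2.659
endloop
endfacet
facet normal 0.176 -0.661 -0.729
outer loop
vertex -3.016 -2.694 1.194
vertex -2.6 -3.01 1.581
vertex -3.229 -3.173 1.577
endloop
endfacet
facet normal -0.930 0.362 -0.065
outer loop
vertex -3.016 -2.694 1.194
vertex -3.229 -3.173 1.577
vertex -2.86 -2.03 2.659
endloop
endfacet
facet normal 0.176 -0.661 -0.729
outer loop
vertex -3.229 -3.173 1.577
vertex -2.6 -3.01 1.581
vertex -2.813 -3.489 1.964
endloop
endfacet
facet normal -0.762 -0.298 0.575
outer loop
vertex -3.229 -3.173 1.577
vertex -2.813 -3.489 1.964
vertex -2.86 -2.03 2.659
endloop
endfacet
facet normal 0.176 -0.661 -0.729
outer loop
vertex -2.813 -3.489 1.964
vertex -2.6 -3.01 1.581
vertex -2.184 -3.326 1.968
endloop
endfacet
facet normal 0.104 -0.425 0.899
outer loop
vertex -2.813 -3.489 1.964
vertex -2.184 -3.326 1.968
vertex -2.86 -2.03 2.659
endloop
endfacet
facet normal 0.176 -0.661 -0.729
outer loop
vertex -2.184 -3.326 1.968
vertex -2.6 -3.01 1.581
vertex -1.971 -2.846 1.584
endloop
endfacet
facet normal 0.805 0.109 0.583
outer loop
vertex -2.184 -3.326 1.968
vertex -1.971 -2.846 1.584
vertex -2.86 -2.03 2.659
endloop
endfacet
facet normal 0.167 -0.789 -0.592
outer loop
vertex -1.405 -1.935 0.739
vertex -1.877 -1.726 0.327
vertex -1.232 -1.584 0.32
endloop
endfacet
facet normal 0.793 0.264 0.548
outer loop
vertex -1.405 -1.935 0.739
vertex -1.232 -1.584 0.32
vertex -2.103 -0.654 1.133
endloop
endfacet
facet normal 0.167 -0.788 -0.592
outer loop
vertex -1.232 -1.584 0.32
vertex -1.877 -1.726 0.327
vertex -1.544 -1.34 -0.093
endloop
endfacet
facet normal 0.686 0.722 -0.091
outer loop
vertex -1.232 -1.584 0.32
vertex -1.544 -1.34 -0.093
vertex -2.103 -0.654 1.133
endloop
endfacet
facet normal 0.166 -0.788 -0.592
outer loop
vertex -1.544 -1.34 -0.093
vertex -1.877 -1.726 0.327
vertex -2.107 -1.386 -0.19
endloop
endfacet
facet normal 0.012 0.875 -0.484
outer loop
vertex -1.544 -1.34 -0.093
vertex -2.107 -1.386 -0.19
vertex -2.103 -0.654 1.133
endloop
endfacet
facet normal 0.166 -0.788 -0.592
outer loop
vertex -2.107 -1.386 -0.19
vertex -1.877 -1.726 0.327
vertex -2.496 -1.688 0.103
endloop
endfacet
facet normal -0.722 0.606 -0.333
outer loop
vertex -2.107 -1.386 -0.19
vertex -2.496 -1.688 0.103
vertex -2.103 -0.654 1.133
endloop
endfacet
facet normal 0.166 -0.788 -0.593
outer loop
vertex -2.496 -1.688 0.103
vertex -1.877 -1.726 0.327
vertex -2.419 -2.019 0.564
endloop
endfacet
facet normal -0.962 0.120 0.247
outer loop
vertex -2.496 -1.688 0.103
vertex -2.419 -2.019 0.564
vertex -2.103 -0.654 1.133
endloop
endfacet
facet normal 0.167 -0.788 -0.593
outer loop
vertex -2.419 -2.019 0.564
vertex -1.877 -1.726 0.327
vertex -1.933 -2.129 0.847
endloop
endfacet
facet normal -0.528 -0.220 0.821
outer loop
vertex -2.419 -2.019 0.564
vertex -1.933 -2.129 0.847
vertex -2.103 -0.654 1.133
endloop
endfacet
facet normal 0.168 -0.788 -0.592
outer loop
vertex -1.933 -2.129 0.847
vertex -1.877 -1.726 0.327
vertex -1.405 -1.935 0.739
endloop
endfacet
facet normal 0.253 -0.156 0.955
outer loop
vertex -1.933 -2.129 0.847
vertex -1.405 -1.935 0.739
vertex -2.103 -0.654 1.133
endloop
endfacet

endsolid


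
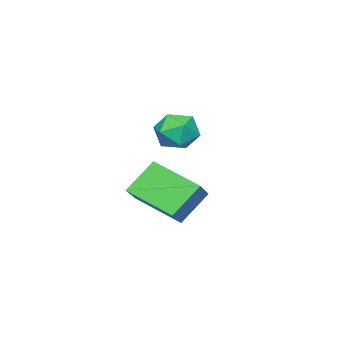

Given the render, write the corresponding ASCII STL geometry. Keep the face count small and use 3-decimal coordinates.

solid 
facet normal -0.658 0.241 0.713
outer loop
vertex 0.73 0.369 0.265
vertex 1.646 0.7 0.999
vertex 0.633 2.233 -0.454
endloop
endfacet
facet normal -0.751 -0.271 -0.602
outer loop
vertex 1.654 1.86 -1.559
vertex 0.73 0.369 0.265
vertex 0.633 2.233 -0.454
endloop
endfacet
facet normal -0.659 0.240 0.713
outer loop
vertex 0.633 2.233 -0.454
vertex 1.646 0.7 0.999
vertex 1.549 2.564 0.281
endloop
endfacet
facet normal -0.048 0.932 -0.359
outer loop
vertex 1.549 2.564 0.281
vertex 1.654 1.86 -1.559
vertex 0.633 2.233 -0.454
endloop
endfacet
facet normal 0.049 -0.932 0.360
outer loop
vertex 0.73 0.369 0.265
vertex 2.667 0.327 -0.106
vertex 1.646 0.7 0.999
endloop
endfacet
facet normal -0.751 -0.271 -0.602
outer loop
vertex 1.751 -0.004 -0.841
vertex 0.73 0.369 0.265
vertex 1.654 1.86 -1.559
endloop
endfacet
facet normal 0.049 -0.932 0.359
outer loop
vertex 1.751 -0.004 -0.841
vertex 2.667 0.327 -0.106
vertex 0.73 0.369 0.265
endloop
endfacet
facet normal 0.751 0.271 0.602
outer loop
vertex 1.646 0.7 0.999
vertex 2.667 0.327 -0.106
vertex 1.549 2.564 0.281
endloop
endfacet
facet normal -0.049 0.932 -0.359
outer loop
vertex 2.57 2.191 -0.825
vertex 1.654 1.86 -1.559
vertex 1.549 2.564 0.281
endloop
endfacet
facet normal 0.751 0.271 0.602
outer loop
vertex 1.549 2.564 0.281
vertex 2.667 0.327 -0.106
vertex 2.57 2.191 -0.825
endloop
endfacet
facet normal 0.658 -0.240 -0.713
outer loop
vertex 2.57 2.191 -0.825
vertex 1.751 -0.004 -0.841
vertex 1.654 1.86 -1.559
endloop
endfacet
facet normal 0.659 -0.241 -0.713
outer loop
vertex 2.667 0.327 -0.106
vertex 1.751 -0.004 -0.841
vertex 2.57 2.191 -0.825
endloop
endfacet
facet normal -0.777 0.604 0.175
outer loop
vertex -2.52 -0.411 0.78
vertex -3.104 -1.138 0.697
vertex -2.746 -0.919 1.533
endloop
endfacet
facet normal -0.192 0.839 0.509
outer loop
vertex -2.52 -0.411 0.78
vertex -2.746 -0.919 1.533
vertex -1.862 -0.639 1.405
endloop
endfacet
facet normal 0.313 0.950 0.017
outer loop
vertex -2.52 -0.411 0.78
vertex -1.862 -0.639 1.405
vertex -1.674 -0.685 0.49
endloop
endfacet
facet normal 0.040 0.783 -0.621
outer loop
vertex -2.52 -0.411 0.78
vertex -1.674 -0.685 0.49
vertex -2.442 -0.993 0.052
endloop
endfacet
facet normal -0.634 0.569 -0.523
outer loop
vertex -2.52 -0.411 0.78
vertex -2.442 -0.993 0.052
vertex -3.104 -1.138 0.697
endloop
endfacet
facet normal 0.035 0.323 0.946
outer loop
vertex -1.862 -0.639 1.405
vertex -2.746 -0.919 1.533
vertex -2.038 -1.507 1.708
endloop
endfacet
facet normal -0.912 -0.058 0.406
outer loop
vertex -2.746 -0.919 1.533
vertex -3.104 -1.138 0.697
vertex -2.806 -1.815 1.27
endloop
endfacet
facet normal -0.680 -0.115 -0.724
outer loop
vertex -3.104 -1.138 0.697
vertex -2.442 -0.993 0.052
vertex -2.618 -1.861 0.355
endloop
endfacet
facet normal 0.410 0.231 -0.882
outer loop
vertex -2.442 -0.993 0.052
vertex -1.674 -0.685 0.49
vertex -1.734 -1.581 0.227
endloop
endfacet
facet normal 0.852 0.502 0.150
outer loop
vertex -1.674 -0.685 0.49
vertex -1.862 -0.639 1.405
vertex -1.376 -1.362 1.063
endloop
endfacet
facet normal -0.040 -0.783 0.621
outer loop
vertex -1.96 -2.089 0.98
vertex -2.038 -1.507 1.708
vertex -2.806 -1.815 1.27
endloop
endfacet
facet normal -0.313 -0.950 -0.017
outer loop
vertex -1.96 -2.089 0.98
vertex -2.806 -1.815 1.27
vertex -2.618 -1.861 0.355
endloop
endfacet
facet normal 0.192 -0.839 -0.509
outer loop
vertex -1.96 -2.089 0.98
vertex -2.618 -1.861 0.355
vertex -1.734 -1.581 0.227
endloop
endfacet
facet normal 0.777 -0.604 -0.175
outer loop
vertex -1.96 -2.089 0.98
vertex -1.734 -1.581 0.227
vertex -1.376 -1.362 1.063
endloop
endfacet
facet normal 0.634 -0.569 0.523
outer loop
vertex -1.96 -2.089 0.98
vertex -1.376 -1.362 1.063
vertex -2.038 -1.507 1.708
endloop
endfacet
facet normal -0.410 -0.231 0.882
outer loop
vertex -2.806 -1.815 1.27
vertex -2.038 -1.507 1.708
vertex -2.746 -0.919 1.533
endloop
endfacet
facet normal -0.852 -0.502 -0.150
outer loop
vertex -2.618 -1.861 0.355
vertex -2.806 -1.815 1.27
vertex -3.104 -1.138 0.697
endloop
endfacet
facet normal -0.035 -0.323 -0.946
outer loop
vertex -1.734 -1.581 0.227
vertex -2.618 -1.861 0.355
vertex -2.442 -0.993 0.052
endloop
endfacet
facet normal 0.912 0.058 -0.406
outer loop
vertex -1.376 -1.362 1.063
vertex -1.734 -1.581 0.227
vertex -1.674 -0.685 0.49
endloop
endfacet
facet normal 0.680 0.115 0.724
outer loop
vertex -2.038 -1.507 1.708
vertex -1.376 -1.362 1.063
vertex -1.862 -0.639 1.405
endloop
endfacet

endsolid


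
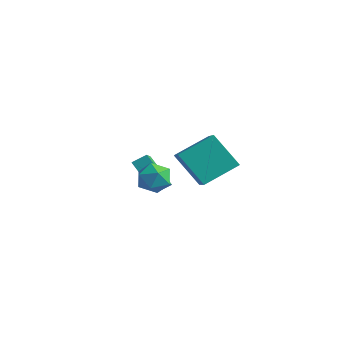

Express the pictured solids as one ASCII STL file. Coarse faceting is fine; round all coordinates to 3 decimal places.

solid 
facet normal -0.658 0.547 -0.518
outer loop
vertex -0.049 -2.132 4.359
vertex 1.257 -1.888 2.959
vertex -0.658 -3.655 3.526
endloop
endfacet
facet normal -0.676 -0.126 0.726
outer loop
vertex 0.783 -4.852 4.661
vertex -0.049 -2.132 4.359
vertex -0.658 -3.655 3.526
endloop
endfacet
facet normal -0.658 0.546 -0.519
outer loop
vertex -0.658 -3.655 3.526
vertex 1.257 -1.888 2.959
vertex 0.648 -3.412 2.126
endloop
endfacet
facet normal -0.331 -0.828 -0.453
outer loop
vertex 0.648 -3.412 2.126
vertex 0.783 -4.852 4.661
vertex -0.658 -3.655 3.526
endloop
endfacet
facet normal 0.331 0.828 0.453
outer loop
vertex -0.049 -2.132 4.359
vertex 2.698 -3.085 4.094
vertex 1.257 -1.888 2.959
endloop
endfacet
facet normal -0.676 -0.126 0.726
outer loop
vertex 1.392 -3.328 5.494
vertex -0.049 -2.132 4.359
vertex 0.783 -4.852 4.661
endloop
endfacet
facet normal 0.331 0.828 0.452
outer loop
vertex 1.392 -3.328 5.494
vertex 2.698 -3.085 4.094
vertex -0.049 -2.132 4.359
endloop
endfacet
facet normal 0.676 0.126 -0.726
outer loop
vertex 1.257 -1.888 2.959
vertex 2.698 -3.085 4.094
vertex 0.648 -3.412 2.126
endloop
endfacet
facet normal -0.331 -0.828 -0.453
outer loop
vertex 2.089 -4.608 3.261
vertex 0.783 -4.852 4.661
vertex 0.648 -3.412 2.126
endloop
endfacet
facet normal 0.676 0.126 -0.726
outer loop
vertex 0.648 -3.412 2.126
vertex 2.698 -3.085 4.094
vertex 2.089 -4.608 3.261
endloop
endfacet
facet normal 0.658 -0.546 0.518
outer loop
vertex 2.089 -4.608 3.261
vertex 1.392 -3.328 5.494
vertex 0.783 -4.852 4.661
endloop
endfacet
facet normal 0.658 -0.547 0.519
outer loop
vertex 2.698 -3.085 4.094
vertex 1.392 -3.328 5.494
vertex 2.089 -4.608 3.261
endloop
endfacet
facet normal 0.286 0.227 0.931
outer loop
vertex -1.79 -2.788 1.832
vertex -2.447 -3.316 2.162
vertex -1.628 -3.662 1.995
endloop
endfacet
facet normal 0.841 0.246 0.483
outer loop
vertex -1.79 -2.788 1.832
vertex -1.628 -3.662 1.995
vertex -1.309 -3.276 1.243
endloop
endfacet
facet normal 0.694 0.719 -0.029
outer loop
vertex -1.79 -2.788 1.832
vertex -1.309 -3.276 1.243
vertex -1.929 -2.69 0.944
endloop
endfacet
facet normal 0.047 0.994 0.102
outer loop
vertex -1.79 -2.788 1.832
vertex -1.929 -2.69 0.944
vertex -2.633 -2.715 1.512
endloop
endfacet
facet normal -0.204 0.689 0.695
outer loop
vertex -1.79 -2.788 1.832
vertex -2.633 -2.715 1.512
vertex -2.447 -3.316 2.162
endloop
endfacet
facet normal 0.901 -0.396 0.179
outer loop
vertex -1.309 -3.276 1.243
vertex -1.628 -3.662 1.995
vertex -1.667 -4.105 1.208
endloop
endfacet
facet normal 0.003 -0.428 0.904
outer loop
vertex -1.628 -3.662 1.995
vertex -2.447 -3.316 2.162
vertex -2.371 -4.13 1.776
endloop
endfacet
facet normal -0.791 0.320 0.522
outer loop
vertex -2.447 -3.316 2.162
vertex -2.633 -2.715 1.512
vertex -2.991 -3.544 1.477
endloop
endfacet
facet normal -0.383 0.813 -0.439
outer loop
vertex -2.633 -2.715 1.512
vertex -1.929 -2.69 0.944
vertex -2.672 -3.158 0.725
endloop
endfacet
facet normal 0.663 0.370 -0.650
outer loop
vertex -1.929 -2.69 0.944
vertex -1.309 -3.276 1.243
vertex -1.853 -3.504 0.558
endloop
endfacet
facet normal -0.047 -0.994 -0.102
outer loop
vertex -2.51 -4.032 0.888
vertex -1.667 -4.105 1.208
vertex -2.371 -4.13 1.776
endloop
endfacet
facet normal -0.694 -0.719 0.029
outer loop
vertex -2.51 -4.032 0.888
vertex -2.371 -4.13 1.776
vertex -2.991 -3.544 1.477
endloop
endfacet
facet normal -0.841 -0.246 -0.483
outer loop
vertex -2.51 -4.032 0.888
vertex -2.991 -3.544 1.477
vertex -2.672 -3.158 0.725
endloop
endfacet
facet normal -0.286 -0.227 -0.931
outer loop
vertex -2.51 -4.032 0.888
vertex -2.672 -3.158 0.725
vertex -1.853 -3.504 0.558
endloop
endfacet
facet normal 0.204 -0.689 -0.695
outer loop
vertex -2.51 -4.032 0.888
vertex -1.853 -3.504 0.558
vertex -1.667 -4.105 1.208
endloop
endfacet
facet normal 0.383 -0.813 0.439
outer loop
vertex -2.371 -4.13 1.776
vertex -1.667 -4.105 1.208
vertex -1.628 -3.662 1.995
endloop
endfacet
facet normal -0.663 -0.370 0.650
outer loop
vertex -2.991 -3.544 1.477
vertex -2.371 -4.13 1.776
vertex -2.447 -3.316 2.162
endloop
endfacet
facet normal -0.901 0.396 -0.179
outer loop
vertex -2.672 -3.158 0.725
vertex -2.991 -3.544 1.477
vertex -2.633 -2.715 1.512
endloop
endfacet
facet normal -0.003 0.428 -0.904
outer loop
vertex -1.853 -3.504 0.558
vertex -2.672 -3.158 0.725
vertex -1.929 -2.69 0.944
endloop
endfacet
facet normal 0.791 -0.320 -0.522
outer loop
vertex -1.667 -4.105 1.208
vertex -1.853 -3.504 0.558
vertex -1.309 -3.276 1.243
endloop
endfacet
facet normal -0.452 0.677 -0.582
outer loop
vertex -4.638 -2.169 0.694
vertex -4.268 -1.573 1.1
vertex -3.174 -2.244 -0.53
endloop
endfacet
facet normal -0.457 -0.735 -0.501
outer loop
vertex -2.732 -2.907 0.04
vertex -4.638 -2.169 0.694
vertex -3.174 -2.244 -0.53
endloop
endfacet
facet normal -0.452 0.676 -0.582
outer loop
vertex -3.174 -2.244 -0.53
vertex -4.268 -1.573 1.1
vertex -2.804 -1.648 -0.125
endloop
endfacet
facet normal 0.766 -0.040 -0.641
outer loop
vertex -2.804 -1.648 -0.125
vertex -2.732 -2.907 0.04
vertex -3.174 -2.244 -0.53
endloop
endfacet
facet normal -0.767 0.040 0.641
outer loop
vertex -4.638 -2.169 0.694
vertex -3.826 -2.236 1.67
vertex -4.268 -1.573 1.1
endloop
endfacet
facet normal -0.457 -0.736 -0.501
outer loop
vertex -4.196 -2.832 1.265
vertex -4.638 -2.169 0.694
vertex -2.732 -2.907 0.04
endloop
endfacet
facet normal -0.767 0.041 0.641
outer loop
vertex -4.196 -2.832 1.265
vertex -3.826 -2.236 1.67
vertex -4.638 -2.169 0.694
endloop
endfacet
facet normal 0.457 0.735 0.501
outer loop
vertex -4.268 -1.573 1.1
vertex -3.826 -2.236 1.67
vertex -2.804 -1.648 -0.125
endloop
endfacet
facet normal 0.767 -0.040 -0.640
outer loop
vertex -2.362 -2.311 0.446
vertex -2.732 -2.907 0.04
vertex -2.804 -1.648 -0.125
endloop
endfacet
facet normal 0.456 0.736 0.501
outer loop
vertex -2.804 -1.648 -0.125
vertex -3.826 -2.236 1.67
vertex -2.362 -2.311 0.446
endloop
endfacet
facet normal 0.452 -0.677 0.581
outer loop
vertex -2.362 -2.311 0.446
vertex -4.196 -2.832 1.265
vertex -2.732 -2.907 0.04
endloop
endfacet
facet normal 0.452 -0.676 0.582
outer loop
vertex -3.826 -2.236 1.67
vertex -4.196 -2.832 1.265
vertex -2.362 -2.311 0.446
endloop
endfacet

endsolid


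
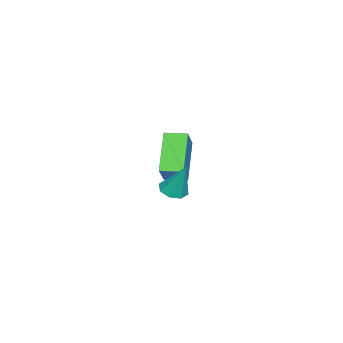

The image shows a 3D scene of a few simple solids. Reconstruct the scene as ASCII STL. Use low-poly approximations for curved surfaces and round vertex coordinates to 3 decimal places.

solid 
facet normal -0.118 -0.377 -0.919
outer loop
vertex 1.262 -0.341 -2.261
vertex 0.927 -0.797 -2.031
vertex 0.807 -0.238 -2.245
endloop
endfacet
facet normal 0.218 0.974 -0.061
outer loop
vertex 1.262 -0.341 -2.261
vertex 0.807 -0.238 -2.245
vertex 1.113 -0.203 -0.589
endloop
endfacet
facet normal -0.117 -0.377 -0.919
outer loop
vertex 0.807 -0.238 -2.245
vertex 0.927 -0.797 -2.031
vertex 0.422 -0.462 -2.104
endloop
endfacet
facet normal -0.482 0.873 0.071
outer loop
vertex 0.807 -0.238 -2.245
vertex 0.422 -0.462 -2.104
vertex 1.113 -0.203 -0.589
endloop
endfacet
facet normal -0.119 -0.379 -0.918
outer loop
vertex 0.422 -0.462 -2.104
vertex 0.927 -0.797 -2.031
vertex 0.334 -0.882 -1.919
endloop
endfacet
facet normal -0.878 0.335 0.343
outer loop
vertex 0.422 -0.462 -2.104
vertex 0.334 -0.882 -1.919
vertex 1.113 -0.203 -0.589
endloop
endfacet
facet normal -0.120 -0.377 -0.919
outer loop
vertex 0.334 -0.882 -1.919
vertex 0.927 -0.797 -2.031
vertex 0.593 -1.252 -1.801
endloop
endfacet
facet normal -0.735 -0.324 0.596
outer loop
vertex 0.334 -0.882 -1.919
vertex 0.593 -1.252 -1.801
vertex 1.113 -0.203 -0.589
endloop
endfacet
facet normal -0.118 -0.378 -0.918
outer loop
vertex 0.593 -1.252 -1.801
vertex 0.927 -0.797 -2.031
vertex 1.048 -1.355 -1.817
endloop
endfacet
facet normal -0.139 -0.719 0.681
outer loop
vertex 0.593 -1.252 -1.801
vertex 1.048 -1.355 -1.817
vertex 1.113 -0.203 -0.589
endloop
endfacet
facet normal -0.117 -0.378 -0.919
outer loop
vertex 1.048 -1.355 -1.817
vertex 0.927 -0.797 -2.031
vertex 1.432 -1.131 -1.958
endloop
endfacet
facet normal 0.562 -0.618 0.550
outer loop
vertex 1.048 -1.355 -1.817
vertex 1.432 -1.131 -1.958
vertex 1.113 -0.203 -0.589
endloop
endfacet
facet normal -0.117 -0.378 -0.919
outer loop
vertex 1.432 -1.131 -1.958
vertex 0.927 -0.797 -2.031
vertex 1.521 -0.711 -2.142
endloop
endfacet
facet normal 0.957 -0.081 0.278
outer loop
vertex 1.432 -1.131 -1.958
vertex 1.521 -0.711 -2.142
vertex 1.113 -0.203 -0.589
endloop
endfacet
facet normal -0.117 -0.377 -0.919
outer loop
vertex 1.521 -0.711 -2.142
vertex 0.927 -0.797 -2.031
vertex 1.262 -0.341 -2.261
endloop
endfacet
facet normal 0.815 0.579 0.025
outer loop
vertex 1.521 -0.711 -2.142
vertex 1.262 -0.341 -2.261
vertex 1.113 -0.203 -0.589
endloop
endfacet
facet normal -0.668 -0.163 -0.726
outer loop
vertex -4.872 -3.621 -2.965
vertex -5.136 -2.657 -2.938
vertex -3.446 -3.191 -4.373
endloop
endfacet
facet normal 0.264 -0.964 -0.027
outer loop
vertex -2.424 -2.943 -3.262
vertex -4.872 -3.621 -2.965
vertex -3.446 -3.191 -4.373
endloop
endfacet
facet normal -0.668 -0.163 -0.726
outer loop
vertex -3.446 -3.191 -4.373
vertex -5.136 -2.657 -2.938
vertex -3.71 -2.227 -4.346
endloop
endfacet
facet normal 0.696 0.210 -0.687
outer loop
vertex -3.71 -2.227 -4.346
vertex -2.424 -2.943 -3.262
vertex -3.446 -3.191 -4.373
endloop
endfacet
facet normal -0.696 -0.210 0.687
outer loop
vertex -4.872 -3.621 -2.965
vertex -4.114 -2.409 -1.827
vertex -5.136 -2.657 -2.938
endloop
endfacet
facet normal 0.264 -0.964 -0.027
outer loop
vertex -3.85 -3.373 -1.854
vertex -4.872 -3.621 -2.965
vertex -2.424 -2.943 -3.262
endloop
endfacet
facet normal -0.696 -0.210 0.687
outer loop
vertex -3.85 -3.373 -1.854
vertex -4.114 -2.409 -1.827
vertex -4.872 -3.621 -2.965
endloop
endfacet
facet normal -0.264 0.964 0.027
outer loop
vertex -5.136 -2.657 -2.938
vertex -4.114 -2.409 -1.827
vertex -3.71 -2.227 -4.346
endloop
endfacet
facet normal 0.696 0.210 -0.687
outer loop
vertex -2.688 -1.979 -3.235
vertex -2.424 -2.943 -3.262
vertex -3.71 -2.227 -4.346
endloop
endfacet
facet normal -0.264 0.964 0.027
outer loop
vertex -3.71 -2.227 -4.346
vertex -4.114 -2.409 -1.827
vertex -2.688 -1.979 -3.235
endloop
endfacet
facet normal 0.668 0.163 0.726
outer loop
vertex -2.688 -1.979 -3.235
vertex -3.85 -3.373 -1.854
vertex -2.424 -2.943 -3.262
endloop
endfacet
facet normal 0.668 0.163 0.726
outer loop
vertex -4.114 -2.409 -1.827
vertex -3.85 -3.373 -1.854
vertex -2.688 -1.979 -3.235
endloop
endfacet

endsolid


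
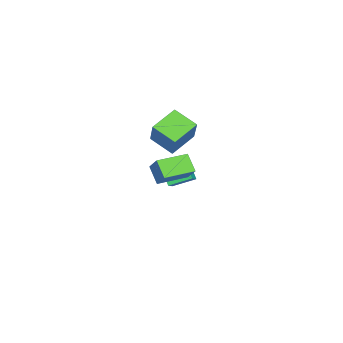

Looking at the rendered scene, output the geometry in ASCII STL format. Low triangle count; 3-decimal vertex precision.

solid 
facet normal -0.824 0.029 -0.565
outer loop
vertex -4.561 -2.484 -2.885
vertex -4.991 -1.02 -2.184
vertex -3.642 -1.594 -4.18
endloop
endfacet
facet normal 0.256 -0.872 -0.417
outer loop
vertex -2.909 -1.62 -3.676
vertex -4.561 -2.484 -2.885
vertex -3.642 -1.594 -4.18
endloop
endfacet
facet normal -0.824 0.029 -0.565
outer loop
vertex -3.642 -1.594 -4.18
vertex -4.991 -1.02 -2.184
vertex -4.072 -0.13 -3.478
endloop
endfacet
facet normal 0.506 0.489 -0.710
outer loop
vertex -4.072 -0.13 -3.478
vertex -2.909 -1.62 -3.676
vertex -3.642 -1.594 -4.18
endloop
endfacet
facet normal -0.506 -0.489 0.711
outer loop
vertex -4.561 -2.484 -2.885
vertex -4.258 -1.046 -1.68
vertex -4.991 -1.02 -2.184
endloop
endfacet
facet normal 0.256 -0.872 -0.418
outer loop
vertex -3.828 -2.51 -2.382
vertex -4.561 -2.484 -2.885
vertex -2.909 -1.62 -3.676
endloop
endfacet
facet normal -0.505 -0.489 0.711
outer loop
vertex -3.828 -2.51 -2.382
vertex -4.258 -1.046 -1.68
vertex -4.561 -2.484 -2.885
endloop
endfacet
facet normal -0.256 0.872 0.418
outer loop
vertex -4.991 -1.02 -2.184
vertex -4.258 -1.046 -1.68
vertex -4.072 -0.13 -3.478
endloop
endfacet
facet normal 0.505 0.489 -0.711
outer loop
vertex -3.339 -0.156 -2.975
vertex -2.909 -1.62 -3.676
vertex -4.072 -0.13 -3.478
endloop
endfacet
facet normal -0.256 0.872 0.418
outer loop
vertex -4.072 -0.13 -3.478
vertex -4.258 -1.046 -1.68
vertex -3.339 -0.156 -2.975
endloop
endfacet
facet normal 0.824 -0.029 0.566
outer loop
vertex -3.339 -0.156 -2.975
vertex -3.828 -2.51 -2.382
vertex -2.909 -1.62 -3.676
endloop
endfacet
facet normal 0.824 -0.029 0.565
outer loop
vertex -4.258 -1.046 -1.68
vertex -3.828 -2.51 -2.382
vertex -3.339 -0.156 -2.975
endloop
endfacet
facet normal -0.500 -0.242 -0.832
outer loop
vertex -0.31 -1.915 2.189
vertex -1.958 -1.057 2.929
vertex 0.174 -0.34 1.44
endloop
endfacet
facet normal 0.824 -0.429 -0.370
outer loop
vertex 1.238 0.177 3.211
vertex -0.31 -1.915 2.189
vertex 0.174 -0.34 1.44
endloop
endfacet
facet normal -0.499 -0.243 -0.832
outer loop
vertex 0.174 -0.34 1.44
vertex -1.958 -1.057 2.929
vertex -1.474 0.518 2.179
endloop
endfacet
facet normal 0.267 0.870 -0.414
outer loop
vertex -1.474 0.518 2.179
vertex 1.238 0.177 3.211
vertex 0.174 -0.34 1.44
endloop
endfacet
facet normal -0.267 -0.870 0.414
outer loop
vertex -0.31 -1.915 2.189
vertex -0.894 -0.54 4.7
vertex -1.958 -1.057 2.929
endloop
endfacet
facet normal 0.824 -0.429 -0.370
outer loop
vertex 0.754 -1.398 3.961
vertex -0.31 -1.915 2.189
vertex 1.238 0.177 3.211
endloop
endfacet
facet normal -0.267 -0.870 0.414
outer loop
vertex 0.754 -1.398 3.961
vertex -0.894 -0.54 4.7
vertex -0.31 -1.915 2.189
endloop
endfacet
facet normal -0.824 0.429 0.370
outer loop
vertex -1.958 -1.057 2.929
vertex -0.894 -0.54 4.7
vertex -1.474 0.518 2.179
endloop
endfacet
facet normal 0.267 0.870 -0.414
outer loop
vertex -0.41 1.035 3.951
vertex 1.238 0.177 3.211
vertex -1.474 0.518 2.179
endloop
endfacet
facet normal -0.824 0.429 0.370
outer loop
vertex -1.474 0.518 2.179
vertex -0.894 -0.54 4.7
vertex -0.41 1.035 3.951
endloop
endfacet
facet normal 0.500 0.242 0.832
outer loop
vertex -0.41 1.035 3.951
vertex 0.754 -1.398 3.961
vertex 1.238 0.177 3.211
endloop
endfacet
facet normal 0.499 0.242 0.832
outer loop
vertex -0.894 -0.54 4.7
vertex 0.754 -1.398 3.961
vertex -0.41 1.035 3.951
endloop
endfacet
facet normal -0.697 0.717 0.004
outer loop
vertex 3.098 1.561 3.575
vertex 3.822 2.269 2.667
vertex 2.391 0.88 2.481
endloop
endfacet
facet normal -0.532 -0.520 0.668
outer loop
vertex 3.798 -0.569 2.473
vertex 3.098 1.561 3.575
vertex 2.391 0.88 2.481
endloop
endfacet
facet normal -0.697 0.717 0.004
outer loop
vertex 2.391 0.88 2.481
vertex 3.822 2.269 2.667
vertex 3.115 1.588 1.573
endloop
endfacet
facet normal -0.481 -0.463 -0.745
outer loop
vertex 3.115 1.588 1.573
vertex 3.798 -0.569 2.473
vertex 2.391 0.88 2.481
endloop
endfacet
facet normal 0.481 0.463 0.745
outer loop
vertex 3.098 1.561 3.575
vertex 5.229 0.82 2.659
vertex 3.822 2.269 2.667
endloop
endfacet
facet normal -0.532 -0.520 0.668
outer loop
vertex 4.505 0.112 3.567
vertex 3.098 1.561 3.575
vertex 3.798 -0.569 2.473
endloop
endfacet
facet normal 0.481 0.463 0.745
outer loop
vertex 4.505 0.112 3.567
vertex 5.229 0.82 2.659
vertex 3.098 1.561 3.575
endloop
endfacet
facet normal 0.532 0.520 -0.668
outer loop
vertex 3.822 2.269 2.667
vertex 5.229 0.82 2.659
vertex 3.115 1.588 1.573
endloop
endfacet
facet normal -0.481 -0.463 -0.745
outer loop
vertex 4.522 0.139 1.565
vertex 3.798 -0.569 2.473
vertex 3.115 1.588 1.573
endloop
endfacet
facet normal 0.532 0.520 -0.668
outer loop
vertex 3.115 1.588 1.573
vertex 5.229 0.82 2.659
vertex 4.522 0.139 1.565
endloop
endfacet
facet normal 0.697 -0.717 -0.004
outer loop
vertex 4.522 0.139 1.565
vertex 4.505 0.112 3.567
vertex 3.798 -0.569 2.473
endloop
endfacet
facet normal 0.697 -0.717 -0.004
outer loop
vertex 5.229 0.82 2.659
vertex 4.505 0.112 3.567
vertex 4.522 0.139 1.565
endloop
endfacet

endsolid


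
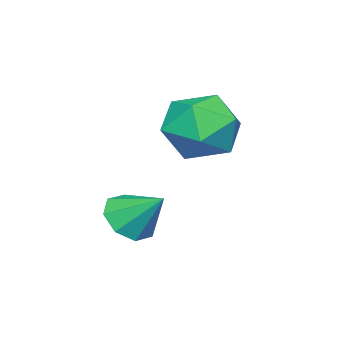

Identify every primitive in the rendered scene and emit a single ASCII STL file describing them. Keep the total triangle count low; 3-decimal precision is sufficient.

solid 
facet normal -0.073 -0.752 -0.656
outer loop
vertex -0.3 -1.816 1.649
vertex -0.958 -1.506 1.367
vertex -0.2 -1.434 1.2
endloop
endfacet
facet normal 0.898 0.216 0.383
outer loop
vertex -0.3 -1.816 1.649
vertex -0.2 -1.434 1.2
vertex -0.862 -0.514 2.233
endloop
endfacet
facet normal -0.073 -0.751 -0.656
outer loop
vertex -0.2 -1.434 1.2
vertex -0.958 -1.506 1.367
vertex -0.544 -1.095 0.85
endloop
endfacet
facet normal 0.749 0.654 -0.103
outer loop
vertex -0.2 -1.434 1.2
vertex -0.544 -1.095 0.85
vertex -0.862 -0.514 2.233
endloop
endfacet
facet normal -0.073 -0.751 -0.656
outer loop
vertex -0.544 -1.095 0.85
vertex -0.958 -1.506 1.367
vertex -1.131 -0.996 0.802
endloop
endfacet
facet normal 0.183 0.921 -0.345
outer loop
vertex -0.544 -1.095 0.85
vertex -1.131 -0.996 0.802
vertex -0.862 -0.514 2.233
endloop
endfacet
facet normal -0.074 -0.751 -0.656
outer loop
vertex -1.131 -0.996 0.802
vertex -0.958 -1.506 1.367
vertex -1.617 -1.196 1.086
endloop
endfacet
facet normal -0.471 0.859 -0.201
outer loop
vertex -1.131 -0.996 0.802
vertex -1.617 -1.196 1.086
vertex -0.862 -0.514 2.233
endloop
endfacet
facet normal -0.074 -0.751 -0.656
outer loop
vertex -1.617 -1.196 1.086
vertex -0.958 -1.506 1.367
vertex -1.717 -1.577 1.534
endloop
endfacet
facet normal -0.828 0.505 0.245
outer loop
vertex -1.617 -1.196 1.086
vertex -1.717 -1.577 1.534
vertex -0.862 -0.514 2.233
endloop
endfacet
facet normal -0.074 -0.751 -0.656
outer loop
vertex -1.717 -1.577 1.534
vertex -0.958 -1.506 1.367
vertex -1.373 -1.917 1.884
endloop
endfacet
facet normal -0.679 0.065 0.731
outer loop
vertex -1.717 -1.577 1.534
vertex -1.373 -1.917 1.884
vertex -0.862 -0.514 2.233
endloop
endfacet
facet normal -0.073 -0.751 -0.656
outer loop
vertex -1.373 -1.917 1.884
vertex -0.958 -1.506 1.367
vertex -0.786 -2.016 1.932
endloop
endfacet
facet normal -0.113 -0.201 0.973
outer loop
vertex -1.373 -1.917 1.884
vertex -0.786 -2.016 1.932
vertex -0.862 -0.514 2.233
endloop
endfacet
facet normal -0.073 -0.751 -0.656
outer loop
vertex -0.786 -2.016 1.932
vertex -0.958 -1.506 1.367
vertex -0.3 -1.816 1.649
endloop
endfacet
facet normal 0.540 -0.139 0.830
outer loop
vertex -0.786 -2.016 1.932
vertex -0.3 -1.816 1.649
vertex -0.862 -0.514 2.233
endloop
endfacet
facet normal -0.539 0.668 0.514
outer loop
vertex -3.841 -0.16 3.794
vertex -3.48 -0.611 4.759
vertex -2.902 0.225 4.278
endloop
endfacet
facet normal -0.327 0.938 -0.111
outer loop
vertex -3.841 -0.16 3.794
vertex -2.902 0.225 4.278
vertex -2.941 0.079 3.163
endloop
endfacet
facet normal -0.579 0.518 -0.630
outer loop
vertex -3.841 -0.16 3.794
vertex -2.941 0.079 3.163
vertex -3.544 -0.848 2.955
endloop
endfacet
facet normal -0.946 -0.012 -0.325
outer loop
vertex -3.841 -0.16 3.794
vertex -3.544 -0.848 2.955
vertex -3.877 -1.275 3.941
endloop
endfacet
facet normal -0.921 0.080 0.382
outer loop
vertex -3.841 -0.16 3.794
vertex -3.877 -1.275 3.941
vertex -3.48 -0.611 4.759
endloop
endfacet
facet normal 0.386 0.913 -0.133
outer loop
vertex -2.941 0.079 3.163
vertex -2.902 0.225 4.278
vertex -2.023 -0.225 3.739
endloop
endfacet
facet normal 0.044 0.475 0.879
outer loop
vertex -2.902 0.225 4.278
vertex -3.48 -0.611 4.759
vertex -2.356 -0.652 4.725
endloop
endfacet
facet normal -0.575 -0.476 0.665
outer loop
vertex -3.48 -0.611 4.759
vertex -3.877 -1.275 3.941
vertex -2.959 -1.579 4.517
endloop
endfacet
facet normal -0.615 -0.627 -0.479
outer loop
vertex -3.877 -1.275 3.941
vertex -3.544 -0.848 2.955
vertex -2.998 -1.725 3.402
endloop
endfacet
facet normal -0.021 0.232 -0.973
outer loop
vertex -3.544 -0.848 2.955
vertex -2.941 0.079 3.163
vertex -2.42 -0.889 2.921
endloop
endfacet
facet normal 0.946 0.012 0.325
outer loop
vertex -2.059 -1.34 3.886
vertex -2.023 -0.225 3.739
vertex -2.356 -0.652 4.725
endloop
endfacet
facet normal 0.579 -0.518 0.630
outer loop
vertex -2.059 -1.34 3.886
vertex -2.356 -0.652 4.725
vertex -2.959 -1.579 4.517
endloop
endfacet
facet normal 0.327 -0.938 0.111
outer loop
vertex -2.059 -1.34 3.886
vertex -2.959 -1.579 4.517
vertex -2.998 -1.725 3.402
endloop
endfacet
facet normal 0.539 -0.668 -0.514
outer loop
vertex -2.059 -1.34 3.886
vertex -2.998 -1.725 3.402
vertex -2.42 -0.889 2.921
endloop
endfacet
facet normal 0.921 -0.080 -0.382
outer loop
vertex -2.059 -1.34 3.886
vertex -2.42 -0.889 2.921
vertex -2.023 -0.225 3.739
endloop
endfacet
facet normal 0.615 0.627 0.479
outer loop
vertex -2.356 -0.652 4.725
vertex -2.023 -0.225 3.739
vertex -2.902 0.225 4.278
endloop
endfacet
facet normal 0.021 -0.232 0.973
outer loop
vertex -2.959 -1.579 4.517
vertex -2.356 -0.652 4.725
vertex -3.48 -0.611 4.759
endloop
endfacet
facet normal -0.386 -0.913 0.133
outer loop
vertex -2.998 -1.725 3.402
vertex -2.959 -1.579 4.517
vertex -3.877 -1.275 3.941
endloop
endfacet
facet normal -0.044 -0.475 -0.879
outer loop
vertex -2.42 -0.889 2.921
vertex -2.998 -1.725 3.402
vertex -3.544 -0.848 2.955
endloop
endfacet
facet normal 0.575 0.476 -0.665
outer loop
vertex -2.023 -0.225 3.739
vertex -2.42 -0.889 2.921
vertex -2.941 0.079 3.163
endloop
endfacet

endsolid
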